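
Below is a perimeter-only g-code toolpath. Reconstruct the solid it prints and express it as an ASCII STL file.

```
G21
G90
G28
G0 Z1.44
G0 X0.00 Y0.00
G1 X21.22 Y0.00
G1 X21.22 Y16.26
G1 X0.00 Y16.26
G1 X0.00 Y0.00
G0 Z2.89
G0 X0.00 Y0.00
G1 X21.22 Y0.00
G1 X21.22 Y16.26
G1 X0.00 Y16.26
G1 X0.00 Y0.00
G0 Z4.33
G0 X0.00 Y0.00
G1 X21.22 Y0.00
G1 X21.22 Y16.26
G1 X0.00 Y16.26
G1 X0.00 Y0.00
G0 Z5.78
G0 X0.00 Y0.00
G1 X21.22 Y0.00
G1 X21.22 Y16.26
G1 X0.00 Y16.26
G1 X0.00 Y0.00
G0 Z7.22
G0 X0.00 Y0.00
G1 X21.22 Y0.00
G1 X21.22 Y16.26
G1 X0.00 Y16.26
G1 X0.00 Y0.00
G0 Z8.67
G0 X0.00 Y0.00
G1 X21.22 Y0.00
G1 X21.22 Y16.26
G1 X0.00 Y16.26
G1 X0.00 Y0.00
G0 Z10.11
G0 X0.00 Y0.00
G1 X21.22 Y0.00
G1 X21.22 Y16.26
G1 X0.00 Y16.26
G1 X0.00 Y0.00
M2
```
solid part
  facet normal 0.0000 0.0000 -1.0000
    outer loop
      vertex 21.22 16.26 0.00
      vertex 21.22 0.00 0.00
      vertex 0.00 0.00 0.00
    endloop
  endfacet
  facet normal 0.0000 0.0000 -1.0000
    outer loop
      vertex 0.00 16.26 0.00
      vertex 21.22 16.26 0.00
      vertex 0.00 0.00 0.00
    endloop
  endfacet
  facet normal 0.0000 0.0000 1.0000
    outer loop
      vertex 0.00 0.00 10.11
      vertex 21.22 0.00 10.11
      vertex 21.22 16.26 10.11
    endloop
  endfacet
  facet normal 0.0000 0.0000 1.0000
    outer loop
      vertex 0.00 0.00 10.11
      vertex 21.22 16.26 10.11
      vertex 0.00 16.26 10.11
    endloop
  endfacet
  facet normal 0.0000 -1.0000 0.0000
    outer loop
      vertex 0.00 0.00 0.00
      vertex 21.22 0.00 0.00
      vertex 21.22 0.00 10.11
    endloop
  endfacet
  facet normal 0.0000 -1.0000 0.0000
    outer loop
      vertex 0.00 0.00 0.00
      vertex 21.22 0.00 10.11
      vertex 0.00 0.00 10.11
    endloop
  endfacet
  facet normal 0.0000 1.0000 0.0000
    outer loop
      vertex 21.22 16.26 10.11
      vertex 21.22 16.26 0.00
      vertex 0.00 16.26 0.00
    endloop
  endfacet
  facet normal 0.0000 1.0000 0.0000
    outer loop
      vertex 0.00 16.26 10.11
      vertex 21.22 16.26 10.11
      vertex 0.00 16.26 0.00
    endloop
  endfacet
  facet normal -1.0000 0.0000 0.0000
    outer loop
      vertex 0.00 16.26 10.11
      vertex 0.00 16.26 0.00
      vertex 0.00 0.00 0.00
    endloop
  endfacet
  facet normal -1.0000 0.0000 0.0000
    outer loop
      vertex 0.00 0.00 10.11
      vertex 0.00 16.26 10.11
      vertex 0.00 0.00 0.00
    endloop
  endfacet
  facet normal 1.0000 0.0000 0.0000
    outer loop
      vertex 21.22 0.00 0.00
      vertex 21.22 16.26 0.00
      vertex 21.22 16.26 10.11
    endloop
  endfacet
  facet normal 1.0000 0.0000 0.0000
    outer loop
      vertex 21.22 0.00 0.00
      vertex 21.22 16.26 10.11
      vertex 21.22 0.00 10.11
    endloop
  endfacet
endsolid part

The G0 Z moves step by Δz≈1.44 mm. Every layer's G1 loop is the same polygon, so the solid is a straight extrusion of it from z=0 to z≈10.1. Closing with flat bottom and top caps and triangulating gives 12 facets — a rectangular box, roughly 21.2 × 16.3 mm footprint and 10.1 mm tall.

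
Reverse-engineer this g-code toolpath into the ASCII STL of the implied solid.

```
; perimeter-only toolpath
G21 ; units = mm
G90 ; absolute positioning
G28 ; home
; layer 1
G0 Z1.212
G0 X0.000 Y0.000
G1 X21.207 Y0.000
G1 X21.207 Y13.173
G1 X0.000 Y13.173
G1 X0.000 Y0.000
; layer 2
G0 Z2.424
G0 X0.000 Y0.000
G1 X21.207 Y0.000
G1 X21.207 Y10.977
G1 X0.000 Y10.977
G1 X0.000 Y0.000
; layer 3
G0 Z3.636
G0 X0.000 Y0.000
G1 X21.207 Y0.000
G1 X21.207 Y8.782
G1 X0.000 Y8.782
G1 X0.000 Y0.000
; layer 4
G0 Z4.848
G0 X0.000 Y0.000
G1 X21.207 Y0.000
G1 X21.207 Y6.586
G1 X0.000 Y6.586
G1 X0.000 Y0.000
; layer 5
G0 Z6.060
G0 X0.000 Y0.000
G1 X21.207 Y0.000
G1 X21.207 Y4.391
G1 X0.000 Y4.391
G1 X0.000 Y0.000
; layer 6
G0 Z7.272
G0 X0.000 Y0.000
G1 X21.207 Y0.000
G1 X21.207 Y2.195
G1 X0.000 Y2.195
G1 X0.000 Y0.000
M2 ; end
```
solid part
  facet normal 0.0000 0.0000 -1.0000
    outer loop
      vertex 21.207 15.368 0.000
      vertex 21.207 0.000 0.000
      vertex 0.000 0.000 0.000
    endloop
  endfacet
  facet normal 0.0000 0.0000 -1.0000
    outer loop
      vertex 0.000 15.368 0.000
      vertex 21.207 15.368 0.000
      vertex 0.000 0.000 0.000
    endloop
  endfacet
  facet normal 0.0000 -1.0000 0.0000
    outer loop
      vertex 0.000 0.000 0.000
      vertex 21.207 0.000 0.000
      vertex 21.207 0.000 8.484
    endloop
  endfacet
  facet normal 0.0000 -1.0000 0.0000
    outer loop
      vertex 0.000 0.000 0.000
      vertex 21.207 0.000 8.484
      vertex 0.000 0.000 8.484
    endloop
  endfacet
  facet normal 0.0000 0.4833 0.8755
    outer loop
      vertex 0.000 0.000 8.484
      vertex 21.207 0.000 8.484
      vertex 21.207 15.368 0.000
    endloop
  endfacet
  facet normal 0.0000 0.4833 0.8755
    outer loop
      vertex 0.000 0.000 8.484
      vertex 21.207 15.368 0.000
      vertex 0.000 15.368 0.000
    endloop
  endfacet
  facet normal -1.0000 0.0000 0.0000
    outer loop
      vertex 0.000 0.000 8.484
      vertex 0.000 15.368 0.000
      vertex 0.000 0.000 0.000
    endloop
  endfacet
  facet normal 1.0000 0.0000 0.0000
    outer loop
      vertex 21.207 0.000 0.000
      vertex 21.207 15.368 0.000
      vertex 21.207 0.000 8.484
    endloop
  endfacet
endsolid part

The G0 Z moves step by Δz≈1.212 mm. The G1 loops shrink linearly with z, so the solid tapers from its base footprint up to z≈8.48. Closing with a flat bottom cap and the tapered top and triangulating gives 8 facets — a wedge (ramp): 21.2 × 15.4 mm base, rising to 8.48 mm along the y=0 edge and sloping linearly to z=0 at y=15.4.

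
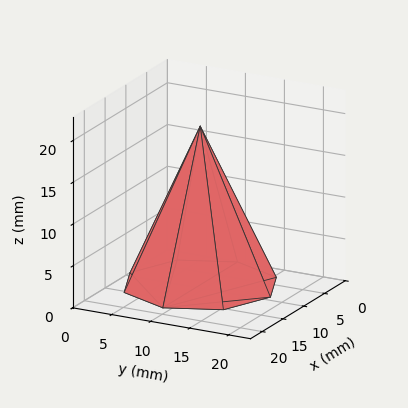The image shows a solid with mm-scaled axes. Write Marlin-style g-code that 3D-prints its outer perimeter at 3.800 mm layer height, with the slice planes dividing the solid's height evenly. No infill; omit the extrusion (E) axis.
Reading the render: the shape is a regular 8-sided pyramid, base circumscribed radius ≈ 9 mm, apex at z ≈ 19 mm (dimensions read to the nearest mm from the axis ticks). For the g-code, the solid's height is divided into equal slices at the stated Δz and each level perimeter traced with G1 moves after a G0 lift.

; perimeter-only toolpath
G21 ; units = mm
G90 ; absolute positioning
G28 ; home
; layer 1
G0 Z3.800
G0 X16.200 Y9.000
G1 X14.091 Y14.091
G1 X9.000 Y16.200
G1 X3.909 Y14.091
G1 X1.800 Y9.000
G1 X3.909 Y3.909
G1 X9.000 Y1.800
G1 X14.091 Y3.909
G1 X16.200 Y9.000
; layer 2
G0 Z7.600
G0 X14.400 Y9.000
G1 X12.818 Y12.818
G1 X9.000 Y14.400
G1 X5.182 Y12.818
G1 X3.600 Y9.000
G1 X5.182 Y5.182
G1 X9.000 Y3.600
G1 X12.818 Y5.182
G1 X14.400 Y9.000
; layer 3
G0 Z11.400
G0 X12.600 Y9.000
G1 X11.546 Y11.546
G1 X9.000 Y12.600
G1 X6.454 Y11.546
G1 X5.400 Y9.000
G1 X6.454 Y6.454
G1 X9.000 Y5.400
G1 X11.546 Y6.454
G1 X12.600 Y9.000
; layer 4
G0 Z15.200
G0 X10.800 Y9.000
G1 X10.273 Y10.273
G1 X9.000 Y10.800
G1 X7.727 Y10.273
G1 X7.200 Y9.000
G1 X7.727 Y7.727
G1 X9.000 Y7.200
G1 X10.273 Y7.727
G1 X10.800 Y9.000
M2 ; end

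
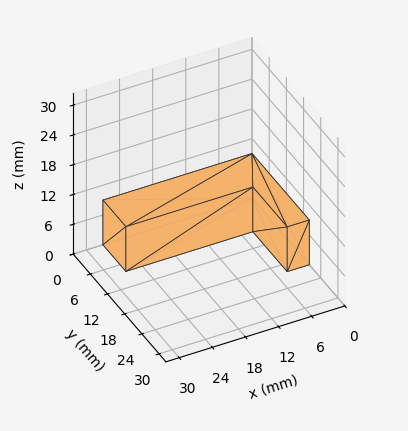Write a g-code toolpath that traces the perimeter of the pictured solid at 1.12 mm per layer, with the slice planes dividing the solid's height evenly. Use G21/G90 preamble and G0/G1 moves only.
Reading the render: the shape is an L-shaped prism: outer 27 × 20 mm, arm thicknesses ≈ 8 mm (horizontal) and 4 mm (vertical), extruded 9 mm in z (dimensions read to the nearest mm from the axis ticks). For the g-code, the solid's height is divided into equal slices at the stated Δz and each level perimeter traced with G1 moves after a G0 lift.

; perimeter-only toolpath
G21 ; units = mm
G90 ; absolute positioning
G28 ; home
; layer 1
G0 Z1.12
G0 X0.00 Y0.00
G1 X27.00 Y0.00
G1 X27.00 Y8.00
G1 X4.00 Y8.00
G1 X4.00 Y20.00
G1 X0.00 Y20.00
G1 X0.00 Y0.00
; layer 2
G0 Z2.25
G0 X0.00 Y0.00
G1 X27.00 Y0.00
G1 X27.00 Y8.00
G1 X4.00 Y8.00
G1 X4.00 Y20.00
G1 X0.00 Y20.00
G1 X0.00 Y0.00
; layer 3
G0 Z3.38
G0 X0.00 Y0.00
G1 X27.00 Y0.00
G1 X27.00 Y8.00
G1 X4.00 Y8.00
G1 X4.00 Y20.00
G1 X0.00 Y20.00
G1 X0.00 Y0.00
; layer 4
G0 Z4.50
G0 X0.00 Y0.00
G1 X27.00 Y0.00
G1 X27.00 Y8.00
G1 X4.00 Y8.00
G1 X4.00 Y20.00
G1 X0.00 Y20.00
G1 X0.00 Y0.00
; layer 5
G0 Z5.62
G0 X0.00 Y0.00
G1 X27.00 Y0.00
G1 X27.00 Y8.00
G1 X4.00 Y8.00
G1 X4.00 Y20.00
G1 X0.00 Y20.00
G1 X0.00 Y0.00
; layer 6
G0 Z6.75
G0 X0.00 Y0.00
G1 X27.00 Y0.00
G1 X27.00 Y8.00
G1 X4.00 Y8.00
G1 X4.00 Y20.00
G1 X0.00 Y20.00
G1 X0.00 Y0.00
; layer 7
G0 Z7.88
G0 X0.00 Y0.00
G1 X27.00 Y0.00
G1 X27.00 Y8.00
G1 X4.00 Y8.00
G1 X4.00 Y20.00
G1 X0.00 Y20.00
G1 X0.00 Y0.00
; layer 8
G0 Z9.00
G0 X0.00 Y0.00
G1 X27.00 Y0.00
G1 X27.00 Y8.00
G1 X4.00 Y8.00
G1 X4.00 Y20.00
G1 X0.00 Y20.00
G1 X0.00 Y0.00
M2 ; end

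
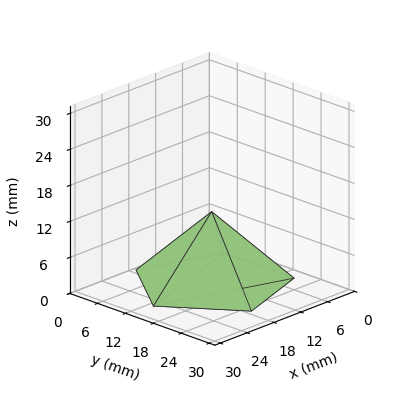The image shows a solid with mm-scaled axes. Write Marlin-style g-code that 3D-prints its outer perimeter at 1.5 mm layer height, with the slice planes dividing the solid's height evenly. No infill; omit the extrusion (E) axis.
Reading the render: the shape is a regular 5-sided pyramid, base circumscribed radius ≈ 13 mm, apex at z ≈ 12 mm (dimensions read to the nearest mm from the axis ticks). For the g-code, the solid's height is divided into equal slices at the stated Δz and each level perimeter traced with G1 moves after a G0 lift.

; perimeter-only toolpath
G21 ; units = mm
G90 ; absolute positioning
G28 ; home
; layer 1
G0 Z1.5
G0 X24.4 Y13.0
G1 X16.5 Y23.8
G1 X3.8 Y19.7
G1 X3.8 Y6.4
G1 X16.5 Y2.1
G1 X24.4 Y13.0
; layer 2
G0 Z3.0
G0 X22.8 Y13.0
G1 X16.0 Y22.3
G1 X5.1 Y18.7
G1 X5.1 Y7.3
G1 X16.0 Y3.7
G1 X22.8 Y13.0
; layer 3
G0 Z4.5
G0 X21.1 Y13.0
G1 X15.5 Y20.8
G1 X6.4 Y17.8
G1 X6.4 Y8.2
G1 X15.5 Y5.2
G1 X21.1 Y13.0
; layer 4
G0 Z6.0
G0 X19.5 Y13.0
G1 X15.0 Y19.2
G1 X7.8 Y16.8
G1 X7.8 Y9.2
G1 X15.0 Y6.8
G1 X19.5 Y13.0
; layer 5
G0 Z7.5
G0 X17.9 Y13.0
G1 X14.5 Y17.6
G1 X9.1 Y15.9
G1 X9.1 Y10.2
G1 X14.5 Y8.3
G1 X17.9 Y13.0
; layer 6
G0 Z9.0
G0 X16.2 Y13.0
G1 X14.0 Y16.1
G1 X10.4 Y14.9
G1 X10.4 Y11.1
G1 X14.0 Y9.9
G1 X16.2 Y13.0
; layer 7
G0 Z10.5
G0 X14.6 Y13.0
G1 X13.5 Y14.6
G1 X11.7 Y13.9
G1 X11.7 Y12.1
G1 X13.5 Y11.4
G1 X14.6 Y13.0
M2 ; end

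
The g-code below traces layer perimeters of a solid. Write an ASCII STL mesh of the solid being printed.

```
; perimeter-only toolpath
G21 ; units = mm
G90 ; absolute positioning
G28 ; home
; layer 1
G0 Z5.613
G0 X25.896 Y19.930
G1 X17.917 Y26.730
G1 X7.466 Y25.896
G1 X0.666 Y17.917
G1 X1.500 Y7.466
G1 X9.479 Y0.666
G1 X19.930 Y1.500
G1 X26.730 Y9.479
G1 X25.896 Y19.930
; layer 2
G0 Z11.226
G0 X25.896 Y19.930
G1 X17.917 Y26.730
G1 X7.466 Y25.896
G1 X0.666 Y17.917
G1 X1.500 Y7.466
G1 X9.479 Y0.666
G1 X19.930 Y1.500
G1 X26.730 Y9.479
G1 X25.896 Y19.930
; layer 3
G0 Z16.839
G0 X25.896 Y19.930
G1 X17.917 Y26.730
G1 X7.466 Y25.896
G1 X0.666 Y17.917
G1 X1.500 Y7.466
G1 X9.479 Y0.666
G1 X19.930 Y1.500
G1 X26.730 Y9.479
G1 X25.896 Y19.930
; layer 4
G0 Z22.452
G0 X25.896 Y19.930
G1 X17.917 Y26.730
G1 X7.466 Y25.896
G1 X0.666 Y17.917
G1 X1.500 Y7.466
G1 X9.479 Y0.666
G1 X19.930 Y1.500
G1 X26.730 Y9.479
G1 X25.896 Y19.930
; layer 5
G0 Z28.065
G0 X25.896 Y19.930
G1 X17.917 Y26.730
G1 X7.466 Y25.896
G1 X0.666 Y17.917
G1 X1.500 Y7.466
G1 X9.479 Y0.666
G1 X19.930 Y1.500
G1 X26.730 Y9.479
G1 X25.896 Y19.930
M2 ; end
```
solid part
  facet normal 0.0000 0.0000 -1.0000
    outer loop
      vertex 7.466 25.896 0.000
      vertex 17.917 26.730 0.000
      vertex 25.896 19.930 0.000
    endloop
  endfacet
  facet normal 0.0000 0.0000 -1.0000
    outer loop
      vertex 0.666 17.917 0.000
      vertex 7.466 25.896 0.000
      vertex 25.896 19.930 0.000
    endloop
  endfacet
  facet normal 0.0000 0.0000 -1.0000
    outer loop
      vertex 1.500 7.466 0.000
      vertex 0.666 17.917 0.000
      vertex 25.896 19.930 0.000
    endloop
  endfacet
  facet normal 0.0000 0.0000 -1.0000
    outer loop
      vertex 9.479 0.666 0.000
      vertex 1.500 7.466 0.000
      vertex 25.896 19.930 0.000
    endloop
  endfacet
  facet normal 0.0000 0.0000 -1.0000
    outer loop
      vertex 19.930 1.500 0.000
      vertex 9.479 0.666 0.000
      vertex 25.896 19.930 0.000
    endloop
  endfacet
  facet normal 0.0000 0.0000 -1.0000
    outer loop
      vertex 26.730 9.479 0.000
      vertex 19.930 1.500 0.000
      vertex 25.896 19.930 0.000
    endloop
  endfacet
  facet normal 0.0000 0.0000 1.0000
    outer loop
      vertex 25.896 19.930 28.065
      vertex 17.917 26.730 28.065
      vertex 7.466 25.896 28.065
    endloop
  endfacet
  facet normal 0.0000 0.0000 1.0000
    outer loop
      vertex 25.896 19.930 28.065
      vertex 7.466 25.896 28.065
      vertex 0.666 17.917 28.065
    endloop
  endfacet
  facet normal 0.0000 0.0000 1.0000
    outer loop
      vertex 25.896 19.930 28.065
      vertex 0.666 17.917 28.065
      vertex 1.500 7.466 28.065
    endloop
  endfacet
  facet normal 0.0000 0.0000 1.0000
    outer loop
      vertex 25.896 19.930 28.065
      vertex 1.500 7.466 28.065
      vertex 9.479 0.666 28.065
    endloop
  endfacet
  facet normal 0.0000 0.0000 1.0000
    outer loop
      vertex 25.896 19.930 28.065
      vertex 9.479 0.666 28.065
      vertex 19.930 1.500 28.065
    endloop
  endfacet
  facet normal 0.0000 0.0000 1.0000
    outer loop
      vertex 25.896 19.930 28.065
      vertex 19.930 1.500 28.065
      vertex 26.730 9.479 28.065
    endloop
  endfacet
  facet normal 0.6486 0.7611 0.0000
    outer loop
      vertex 25.896 19.930 0.000
      vertex 17.917 26.730 0.000
      vertex 17.917 26.730 28.065
    endloop
  endfacet
  facet normal 0.6486 0.7611 0.0000
    outer loop
      vertex 25.896 19.930 0.000
      vertex 17.917 26.730 28.065
      vertex 25.896 19.930 28.065
    endloop
  endfacet
  facet normal -0.0795 0.9968 0.0000
    outer loop
      vertex 17.917 26.730 0.000
      vertex 7.466 25.896 0.000
      vertex 7.466 25.896 28.065
    endloop
  endfacet
  facet normal -0.0795 0.9968 0.0000
    outer loop
      vertex 17.917 26.730 0.000
      vertex 7.466 25.896 28.065
      vertex 17.917 26.730 28.065
    endloop
  endfacet
  facet normal -0.7611 0.6486 0.0000
    outer loop
      vertex 7.466 25.896 0.000
      vertex 0.666 17.917 0.000
      vertex 0.666 17.917 28.065
    endloop
  endfacet
  facet normal -0.7611 0.6486 0.0000
    outer loop
      vertex 7.466 25.896 0.000
      vertex 0.666 17.917 28.065
      vertex 7.466 25.896 28.065
    endloop
  endfacet
  facet normal -0.9968 -0.0795 0.0000
    outer loop
      vertex 0.666 17.917 0.000
      vertex 1.500 7.466 0.000
      vertex 1.500 7.466 28.065
    endloop
  endfacet
  facet normal -0.9968 -0.0795 0.0000
    outer loop
      vertex 0.666 17.917 0.000
      vertex 1.500 7.466 28.065
      vertex 0.666 17.917 28.065
    endloop
  endfacet
  facet normal -0.6486 -0.7611 0.0000
    outer loop
      vertex 1.500 7.466 0.000
      vertex 9.479 0.666 0.000
      vertex 9.479 0.666 28.065
    endloop
  endfacet
  facet normal -0.6486 -0.7611 0.0000
    outer loop
      vertex 1.500 7.466 0.000
      vertex 9.479 0.666 28.065
      vertex 1.500 7.466 28.065
    endloop
  endfacet
  facet normal 0.0795 -0.9968 0.0000
    outer loop
      vertex 9.479 0.666 0.000
      vertex 19.930 1.500 0.000
      vertex 19.930 1.500 28.065
    endloop
  endfacet
  facet normal 0.0795 -0.9968 0.0000
    outer loop
      vertex 9.479 0.666 0.000
      vertex 19.930 1.500 28.065
      vertex 9.479 0.666 28.065
    endloop
  endfacet
  facet normal 0.7611 -0.6486 0.0000
    outer loop
      vertex 19.930 1.500 0.000
      vertex 26.730 9.479 0.000
      vertex 26.730 9.479 28.065
    endloop
  endfacet
  facet normal 0.7611 -0.6486 0.0000
    outer loop
      vertex 19.930 1.500 0.000
      vertex 26.730 9.479 28.065
      vertex 19.930 1.500 28.065
    endloop
  endfacet
  facet normal 0.9968 0.0795 0.0000
    outer loop
      vertex 26.730 9.479 0.000
      vertex 25.896 19.930 0.000
      vertex 25.896 19.930 28.065
    endloop
  endfacet
  facet normal 0.9968 0.0795 0.0000
    outer loop
      vertex 26.730 9.479 0.000
      vertex 25.896 19.930 28.065
      vertex 26.730 9.479 28.065
    endloop
  endfacet
endsolid part

The G0 Z moves step by Δz≈5.613 mm. Every layer's G1 loop is the same polygon, so the solid is a straight extrusion of it from z=0 to z≈28.1. Closing with flat bottom and top caps and triangulating gives 28 facets — a regular 8-sided prism (a cylinder approximated with 8 flat sides), circumscribed radius ≈ 13.7 mm, height ≈ 28.1 mm.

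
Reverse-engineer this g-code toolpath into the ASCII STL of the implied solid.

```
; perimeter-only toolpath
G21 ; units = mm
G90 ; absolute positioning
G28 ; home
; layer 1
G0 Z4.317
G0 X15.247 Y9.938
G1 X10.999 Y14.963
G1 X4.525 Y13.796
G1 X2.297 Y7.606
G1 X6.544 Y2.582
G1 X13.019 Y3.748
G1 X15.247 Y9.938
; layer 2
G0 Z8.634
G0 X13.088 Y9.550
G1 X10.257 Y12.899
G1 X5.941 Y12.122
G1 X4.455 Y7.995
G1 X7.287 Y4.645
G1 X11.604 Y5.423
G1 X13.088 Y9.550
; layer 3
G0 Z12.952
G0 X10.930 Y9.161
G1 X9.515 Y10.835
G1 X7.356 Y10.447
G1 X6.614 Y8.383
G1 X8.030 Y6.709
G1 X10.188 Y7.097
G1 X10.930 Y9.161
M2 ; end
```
solid part
  facet normal 0.0000 0.0000 -1.0000
    outer loop
      vertex 3.109 15.471 0.000
      vertex 11.742 17.026 0.000
      vertex 17.405 10.327 0.000
    endloop
  endfacet
  facet normal 0.0000 0.0000 -1.0000
    outer loop
      vertex 0.139 7.217 0.000
      vertex 3.109 15.471 0.000
      vertex 17.405 10.327 0.000
    endloop
  endfacet
  facet normal 0.0000 0.0000 -1.0000
    outer loop
      vertex 5.802 0.518 0.000
      vertex 0.139 7.217 0.000
      vertex 17.405 10.327 0.000
    endloop
  endfacet
  facet normal 0.0000 0.0000 -1.0000
    outer loop
      vertex 14.435 2.073 0.000
      vertex 5.802 0.518 0.000
      vertex 17.405 10.327 0.000
    endloop
  endfacet
  facet normal 0.6990 0.5909 0.4027
    outer loop
      vertex 17.405 10.327 0.000
      vertex 11.742 17.026 0.000
      vertex 8.772 8.772 17.269
    endloop
  endfacet
  facet normal -0.1623 0.9008 0.4027
    outer loop
      vertex 11.742 17.026 0.000
      vertex 3.109 15.471 0.000
      vertex 8.772 8.772 17.269
    endloop
  endfacet
  facet normal -0.8613 0.3099 0.4027
    outer loop
      vertex 3.109 15.471 0.000
      vertex 0.139 7.217 0.000
      vertex 8.772 8.772 17.269
    endloop
  endfacet
  facet normal -0.6990 -0.5909 0.4027
    outer loop
      vertex 0.139 7.217 0.000
      vertex 5.802 0.518 0.000
      vertex 8.772 8.772 17.269
    endloop
  endfacet
  facet normal 0.1623 -0.9008 0.4027
    outer loop
      vertex 5.802 0.518 0.000
      vertex 14.435 2.073 0.000
      vertex 8.772 8.772 17.269
    endloop
  endfacet
  facet normal 0.8613 -0.3099 0.4027
    outer loop
      vertex 14.435 2.073 0.000
      vertex 17.405 10.327 0.000
      vertex 8.772 8.772 17.269
    endloop
  endfacet
endsolid part

The G0 Z moves step by Δz≈4.317 mm. The G1 loops shrink linearly with z, so the solid tapers from its base footprint up to z≈17.3. Closing with a flat bottom cap and the tapered top and triangulating gives 10 facets — a regular 6-sided pyramid, base circumscribed radius ≈ 8.77 mm, apex at z ≈ 17.3 mm.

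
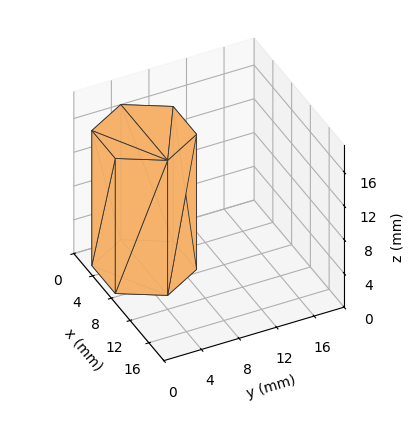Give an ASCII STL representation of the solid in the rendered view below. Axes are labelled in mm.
Reading the render: the shape is a regular 6-sided prism (a cylinder approximated with 6 flat sides), circumscribed radius ≈ 5 mm, height ≈ 16 mm (dimensions read to the nearest mm from the axis ticks). For the STL, each face is triangulated and given an outward normal.

solid part
  facet normal 0.0000 0.0000 -1.0000
    outer loop
      vertex 2.500 9.330 0.000
      vertex 7.500 9.330 0.000
      vertex 10.000 5.000 0.000
    endloop
  endfacet
  facet normal 0.0000 0.0000 -1.0000
    outer loop
      vertex 0.000 5.000 0.000
      vertex 2.500 9.330 0.000
      vertex 10.000 5.000 0.000
    endloop
  endfacet
  facet normal 0.0000 0.0000 -1.0000
    outer loop
      vertex 2.500 0.670 0.000
      vertex 0.000 5.000 0.000
      vertex 10.000 5.000 0.000
    endloop
  endfacet
  facet normal 0.0000 0.0000 -1.0000
    outer loop
      vertex 7.500 0.670 0.000
      vertex 2.500 0.670 0.000
      vertex 10.000 5.000 0.000
    endloop
  endfacet
  facet normal 0.0000 0.0000 1.0000
    outer loop
      vertex 10.000 5.000 16.000
      vertex 7.500 9.330 16.000
      vertex 2.500 9.330 16.000
    endloop
  endfacet
  facet normal 0.0000 0.0000 1.0000
    outer loop
      vertex 10.000 5.000 16.000
      vertex 2.500 9.330 16.000
      vertex 0.000 5.000 16.000
    endloop
  endfacet
  facet normal 0.0000 0.0000 1.0000
    outer loop
      vertex 10.000 5.000 16.000
      vertex 0.000 5.000 16.000
      vertex 2.500 0.670 16.000
    endloop
  endfacet
  facet normal 0.0000 0.0000 1.0000
    outer loop
      vertex 10.000 5.000 16.000
      vertex 2.500 0.670 16.000
      vertex 7.500 0.670 16.000
    endloop
  endfacet
  facet normal 0.8660 0.5000 0.0000
    outer loop
      vertex 10.000 5.000 0.000
      vertex 7.500 9.330 0.000
      vertex 7.500 9.330 16.000
    endloop
  endfacet
  facet normal 0.8660 0.5000 0.0000
    outer loop
      vertex 10.000 5.000 0.000
      vertex 7.500 9.330 16.000
      vertex 10.000 5.000 16.000
    endloop
  endfacet
  facet normal 0.0000 1.0000 0.0000
    outer loop
      vertex 7.500 9.330 0.000
      vertex 2.500 9.330 0.000
      vertex 2.500 9.330 16.000
    endloop
  endfacet
  facet normal 0.0000 1.0000 0.0000
    outer loop
      vertex 7.500 9.330 0.000
      vertex 2.500 9.330 16.000
      vertex 7.500 9.330 16.000
    endloop
  endfacet
  facet normal -0.8660 0.5000 0.0000
    outer loop
      vertex 2.500 9.330 0.000
      vertex 0.000 5.000 0.000
      vertex 0.000 5.000 16.000
    endloop
  endfacet
  facet normal -0.8660 0.5000 0.0000
    outer loop
      vertex 2.500 9.330 0.000
      vertex 0.000 5.000 16.000
      vertex 2.500 9.330 16.000
    endloop
  endfacet
  facet normal -0.8660 -0.5000 0.0000
    outer loop
      vertex 0.000 5.000 0.000
      vertex 2.500 0.670 0.000
      vertex 2.500 0.670 16.000
    endloop
  endfacet
  facet normal -0.8660 -0.5000 0.0000
    outer loop
      vertex 0.000 5.000 0.000
      vertex 2.500 0.670 16.000
      vertex 0.000 5.000 16.000
    endloop
  endfacet
  facet normal 0.0000 -1.0000 0.0000
    outer loop
      vertex 2.500 0.670 0.000
      vertex 7.500 0.670 0.000
      vertex 7.500 0.670 16.000
    endloop
  endfacet
  facet normal 0.0000 -1.0000 0.0000
    outer loop
      vertex 2.500 0.670 0.000
      vertex 7.500 0.670 16.000
      vertex 2.500 0.670 16.000
    endloop
  endfacet
  facet normal 0.8660 -0.5000 0.0000
    outer loop
      vertex 7.500 0.670 0.000
      vertex 10.000 5.000 0.000
      vertex 10.000 5.000 16.000
    endloop
  endfacet
  facet normal 0.8660 -0.5000 0.0000
    outer loop
      vertex 7.500 0.670 0.000
      vertex 10.000 5.000 16.000
      vertex 7.500 0.670 16.000
    endloop
  endfacet
endsolid part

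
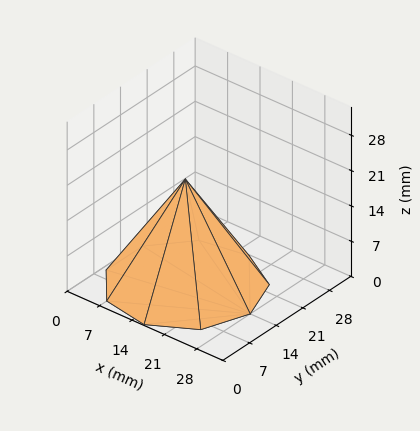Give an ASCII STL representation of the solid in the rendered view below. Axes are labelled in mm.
Reading the render: the shape is a regular 9-sided pyramid, base circumscribed radius ≈ 14 mm, apex at z ≈ 21 mm (dimensions read to the nearest mm from the axis ticks). For the STL, each face is triangulated and given an outward normal.

solid part
  facet normal 0.0000 0.0000 -1.0000
    outer loop
      vertex 16.431 27.787 0.000
      vertex 24.725 22.999 0.000
      vertex 28.000 14.000 0.000
    endloop
  endfacet
  facet normal 0.0000 0.0000 -1.0000
    outer loop
      vertex 7.000 26.124 0.000
      vertex 16.431 27.787 0.000
      vertex 28.000 14.000 0.000
    endloop
  endfacet
  facet normal 0.0000 0.0000 -1.0000
    outer loop
      vertex 0.844 18.788 0.000
      vertex 7.000 26.124 0.000
      vertex 28.000 14.000 0.000
    endloop
  endfacet
  facet normal 0.0000 0.0000 -1.0000
    outer loop
      vertex 0.844 9.212 0.000
      vertex 0.844 18.788 0.000
      vertex 28.000 14.000 0.000
    endloop
  endfacet
  facet normal 0.0000 0.0000 -1.0000
    outer loop
      vertex 7.000 1.876 0.000
      vertex 0.844 9.212 0.000
      vertex 28.000 14.000 0.000
    endloop
  endfacet
  facet normal 0.0000 0.0000 -1.0000
    outer loop
      vertex 16.431 0.213 0.000
      vertex 7.000 1.876 0.000
      vertex 28.000 14.000 0.000
    endloop
  endfacet
  facet normal 0.0000 0.0000 -1.0000
    outer loop
      vertex 24.725 5.001 0.000
      vertex 16.431 0.213 0.000
      vertex 28.000 14.000 0.000
    endloop
  endfacet
  facet normal 0.7963 0.2898 0.5309
    outer loop
      vertex 28.000 14.000 0.000
      vertex 24.725 22.999 0.000
      vertex 14.000 14.000 21.000
    endloop
  endfacet
  facet normal 0.4237 0.7339 0.5309
    outer loop
      vertex 24.725 22.999 0.000
      vertex 16.431 27.787 0.000
      vertex 14.000 14.000 21.000
    endloop
  endfacet
  facet normal -0.1472 0.8346 0.5309
    outer loop
      vertex 16.431 27.787 0.000
      vertex 7.000 26.124 0.000
      vertex 14.000 14.000 21.000
    endloop
  endfacet
  facet normal -0.6492 0.5447 0.5309
    outer loop
      vertex 7.000 26.124 0.000
      vertex 0.844 18.788 0.000
      vertex 14.000 14.000 21.000
    endloop
  endfacet
  facet normal -0.8474 0.0000 0.5309
    outer loop
      vertex 0.844 18.788 0.000
      vertex 0.844 9.212 0.000
      vertex 14.000 14.000 21.000
    endloop
  endfacet
  facet normal -0.6492 -0.5447 0.5309
    outer loop
      vertex 0.844 9.212 0.000
      vertex 7.000 1.876 0.000
      vertex 14.000 14.000 21.000
    endloop
  endfacet
  facet normal -0.1472 -0.8346 0.5309
    outer loop
      vertex 7.000 1.876 0.000
      vertex 16.431 0.213 0.000
      vertex 14.000 14.000 21.000
    endloop
  endfacet
  facet normal 0.4237 -0.7339 0.5309
    outer loop
      vertex 16.431 0.213 0.000
      vertex 24.725 5.001 0.000
      vertex 14.000 14.000 21.000
    endloop
  endfacet
  facet normal 0.7963 -0.2898 0.5309
    outer loop
      vertex 24.725 5.001 0.000
      vertex 28.000 14.000 0.000
      vertex 14.000 14.000 21.000
    endloop
  endfacet
endsolid part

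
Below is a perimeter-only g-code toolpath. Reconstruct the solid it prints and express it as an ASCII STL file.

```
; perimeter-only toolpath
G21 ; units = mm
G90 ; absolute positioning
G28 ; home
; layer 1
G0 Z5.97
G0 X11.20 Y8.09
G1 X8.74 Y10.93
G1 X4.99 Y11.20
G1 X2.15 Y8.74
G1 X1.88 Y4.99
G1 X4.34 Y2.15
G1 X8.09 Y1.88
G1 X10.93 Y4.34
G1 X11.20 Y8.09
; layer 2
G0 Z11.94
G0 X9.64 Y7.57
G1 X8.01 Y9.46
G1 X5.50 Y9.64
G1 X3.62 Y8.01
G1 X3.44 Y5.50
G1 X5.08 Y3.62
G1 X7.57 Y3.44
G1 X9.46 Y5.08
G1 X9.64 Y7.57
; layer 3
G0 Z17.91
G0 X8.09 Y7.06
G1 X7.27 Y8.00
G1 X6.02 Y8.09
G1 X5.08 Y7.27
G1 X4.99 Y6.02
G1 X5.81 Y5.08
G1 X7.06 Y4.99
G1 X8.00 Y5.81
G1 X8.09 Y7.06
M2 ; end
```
solid part
  facet normal 0.0000 0.0000 -1.0000
    outer loop
      vertex 4.47 12.75 0.00
      vertex 9.47 12.39 0.00
      vertex 12.75 8.61 0.00
    endloop
  endfacet
  facet normal 0.0000 0.0000 -1.0000
    outer loop
      vertex 0.69 9.47 0.00
      vertex 4.47 12.75 0.00
      vertex 12.75 8.61 0.00
    endloop
  endfacet
  facet normal 0.0000 0.0000 -1.0000
    outer loop
      vertex 0.33 4.47 0.00
      vertex 0.69 9.47 0.00
      vertex 12.75 8.61 0.00
    endloop
  endfacet
  facet normal 0.0000 0.0000 -1.0000
    outer loop
      vertex 3.61 0.69 0.00
      vertex 0.33 4.47 0.00
      vertex 12.75 8.61 0.00
    endloop
  endfacet
  facet normal 0.0000 0.0000 -1.0000
    outer loop
      vertex 8.61 0.33 0.00
      vertex 3.61 0.69 0.00
      vertex 12.75 8.61 0.00
    endloop
  endfacet
  facet normal 0.0000 0.0000 -1.0000
    outer loop
      vertex 12.39 3.61 0.00
      vertex 8.61 0.33 0.00
      vertex 12.75 8.61 0.00
    endloop
  endfacet
  facet normal 0.7322 0.6353 0.2455
    outer loop
      vertex 12.75 8.61 0.00
      vertex 9.47 12.39 0.00
      vertex 6.54 6.54 23.88
    endloop
  endfacet
  facet normal 0.0696 0.9669 0.2454
    outer loop
      vertex 9.47 12.39 0.00
      vertex 4.47 12.75 0.00
      vertex 6.54 6.54 23.88
    endloop
  endfacet
  facet normal -0.6353 0.7322 0.2455
    outer loop
      vertex 4.47 12.75 0.00
      vertex 0.69 9.47 0.00
      vertex 6.54 6.54 23.88
    endloop
  endfacet
  facet normal -0.9669 0.0696 0.2454
    outer loop
      vertex 0.69 9.47 0.00
      vertex 0.33 4.47 0.00
      vertex 6.54 6.54 23.88
    endloop
  endfacet
  facet normal -0.7322 -0.6353 0.2455
    outer loop
      vertex 0.33 4.47 0.00
      vertex 3.61 0.69 0.00
      vertex 6.54 6.54 23.88
    endloop
  endfacet
  facet normal -0.0696 -0.9669 0.2454
    outer loop
      vertex 3.61 0.69 0.00
      vertex 8.61 0.33 0.00
      vertex 6.54 6.54 23.88
    endloop
  endfacet
  facet normal 0.6353 -0.7322 0.2455
    outer loop
      vertex 8.61 0.33 0.00
      vertex 12.39 3.61 0.00
      vertex 6.54 6.54 23.88
    endloop
  endfacet
  facet normal 0.9669 -0.0696 0.2454
    outer loop
      vertex 12.39 3.61 0.00
      vertex 12.75 8.61 0.00
      vertex 6.54 6.54 23.88
    endloop
  endfacet
endsolid part

The G0 Z moves step by Δz≈5.97 mm. The G1 loops shrink linearly with z, so the solid tapers from its base footprint up to z≈23.9. Closing with a flat bottom cap and the tapered top and triangulating gives 14 facets — a regular 8-sided pyramid, base circumscribed radius ≈ 6.54 mm, apex at z ≈ 23.9 mm.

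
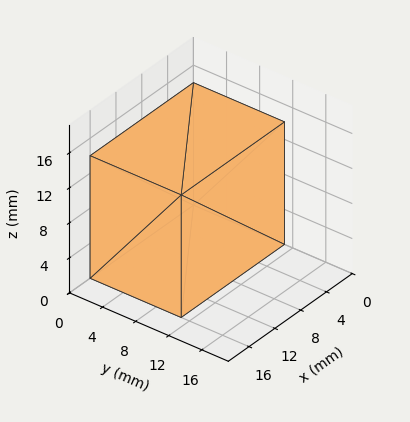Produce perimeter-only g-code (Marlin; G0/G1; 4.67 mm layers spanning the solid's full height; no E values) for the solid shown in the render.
Reading the render: the shape is a rectangular box, roughly 16 × 11 mm footprint and 14 mm tall (dimensions read to the nearest mm from the axis ticks). For the g-code, the solid's height is divided into equal slices at the stated Δz and each level perimeter traced with G1 moves after a G0 lift.

; perimeter-only toolpath
G21 ; units = mm
G90 ; absolute positioning
G28 ; home
; layer 1
G0 Z4.67
G0 X0.00 Y0.00
G1 X16.00 Y0.00
G1 X16.00 Y11.00
G1 X0.00 Y11.00
G1 X0.00 Y0.00
; layer 2
G0 Z9.33
G0 X0.00 Y0.00
G1 X16.00 Y0.00
G1 X16.00 Y11.00
G1 X0.00 Y11.00
G1 X0.00 Y0.00
; layer 3
G0 Z14.00
G0 X0.00 Y0.00
G1 X16.00 Y0.00
G1 X16.00 Y11.00
G1 X0.00 Y11.00
G1 X0.00 Y0.00
M2 ; end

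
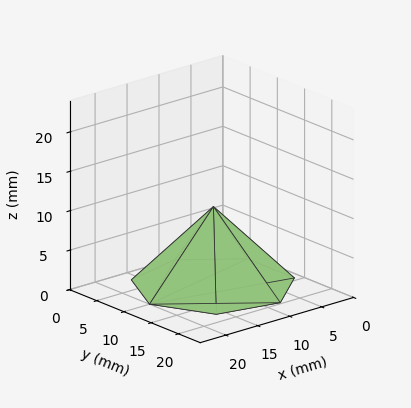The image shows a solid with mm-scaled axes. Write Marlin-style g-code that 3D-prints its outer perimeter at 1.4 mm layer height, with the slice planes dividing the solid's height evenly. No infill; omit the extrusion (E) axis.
Reading the render: the shape is a regular 7-sided pyramid, base circumscribed radius ≈ 10 mm, apex at z ≈ 10 mm (dimensions read to the nearest mm from the axis ticks). For the g-code, the solid's height is divided into equal slices at the stated Δz and each level perimeter traced with G1 moves after a G0 lift.

; perimeter-only toolpath
G21 ; units = mm
G90 ; absolute positioning
G28 ; home
; layer 1
G0 Z1.4
G0 X18.6 Y10.0
G1 X15.3 Y16.7
G1 X8.1 Y18.3
G1 X2.3 Y13.7
G1 X2.3 Y6.3
G1 X8.1 Y1.7
G1 X15.3 Y3.3
G1 X18.6 Y10.0
; layer 2
G0 Z2.9
G0 X17.1 Y10.0
G1 X14.4 Y15.6
G1 X8.4 Y16.9
G1 X3.6 Y13.1
G1 X3.6 Y6.9
G1 X8.4 Y3.1
G1 X14.4 Y4.4
G1 X17.1 Y10.0
; layer 3
G0 Z4.3
G0 X15.7 Y10.0
G1 X13.5 Y14.5
G1 X8.7 Y15.5
G1 X4.9 Y12.5
G1 X4.9 Y7.5
G1 X8.7 Y4.5
G1 X13.5 Y5.5
G1 X15.7 Y10.0
; layer 4
G0 Z5.7
G0 X14.3 Y10.0
G1 X12.7 Y13.3
G1 X9.1 Y14.2
G1 X6.1 Y11.8
G1 X6.1 Y8.2
G1 X9.1 Y5.8
G1 X12.7 Y6.7
G1 X14.3 Y10.0
; layer 5
G0 Z7.1
G0 X12.9 Y10.0
G1 X11.8 Y12.2
G1 X9.4 Y12.8
G1 X7.4 Y11.2
G1 X7.4 Y8.8
G1 X9.4 Y7.2
G1 X11.8 Y7.8
G1 X12.9 Y10.0
; layer 6
G0 Z8.6
G0 X11.4 Y10.0
G1 X10.9 Y11.1
G1 X9.7 Y11.4
G1 X8.7 Y10.6
G1 X8.7 Y9.4
G1 X9.7 Y8.6
G1 X10.9 Y8.9
G1 X11.4 Y10.0
M2 ; end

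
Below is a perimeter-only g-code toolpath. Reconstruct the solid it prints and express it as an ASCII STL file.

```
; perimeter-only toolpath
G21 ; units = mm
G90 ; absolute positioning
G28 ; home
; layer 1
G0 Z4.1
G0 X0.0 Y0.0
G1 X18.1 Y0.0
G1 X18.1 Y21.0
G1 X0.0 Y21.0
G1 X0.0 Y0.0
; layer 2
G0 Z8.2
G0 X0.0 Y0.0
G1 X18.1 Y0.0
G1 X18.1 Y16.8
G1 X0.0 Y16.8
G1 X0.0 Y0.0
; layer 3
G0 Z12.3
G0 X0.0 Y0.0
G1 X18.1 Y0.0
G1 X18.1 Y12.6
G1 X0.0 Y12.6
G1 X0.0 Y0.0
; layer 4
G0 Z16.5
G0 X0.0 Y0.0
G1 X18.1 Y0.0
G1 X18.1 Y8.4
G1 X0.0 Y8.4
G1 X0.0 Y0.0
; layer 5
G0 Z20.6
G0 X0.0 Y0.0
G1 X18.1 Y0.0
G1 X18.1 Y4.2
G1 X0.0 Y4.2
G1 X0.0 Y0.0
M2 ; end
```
solid part
  facet normal 0.0000 0.0000 -1.0000
    outer loop
      vertex 18.1 25.2 0.0
      vertex 18.1 0.0 0.0
      vertex 0.0 0.0 0.0
    endloop
  endfacet
  facet normal 0.0000 0.0000 -1.0000
    outer loop
      vertex 0.0 25.2 0.0
      vertex 18.1 25.2 0.0
      vertex 0.0 0.0 0.0
    endloop
  endfacet
  facet normal 0.0000 -1.0000 0.0000
    outer loop
      vertex 0.0 0.0 0.0
      vertex 18.1 0.0 0.0
      vertex 18.1 0.0 24.7
    endloop
  endfacet
  facet normal 0.0000 -1.0000 0.0000
    outer loop
      vertex 0.0 0.0 0.0
      vertex 18.1 0.0 24.7
      vertex 0.0 0.0 24.7
    endloop
  endfacet
  facet normal 0.0000 0.7000 0.7142
    outer loop
      vertex 0.0 0.0 24.7
      vertex 18.1 0.0 24.7
      vertex 18.1 25.2 0.0
    endloop
  endfacet
  facet normal 0.0000 0.7000 0.7142
    outer loop
      vertex 0.0 0.0 24.7
      vertex 18.1 25.2 0.0
      vertex 0.0 25.2 0.0
    endloop
  endfacet
  facet normal -1.0000 0.0000 0.0000
    outer loop
      vertex 0.0 0.0 24.7
      vertex 0.0 25.2 0.0
      vertex 0.0 0.0 0.0
    endloop
  endfacet
  facet normal 1.0000 0.0000 0.0000
    outer loop
      vertex 18.1 0.0 0.0
      vertex 18.1 25.2 0.0
      vertex 18.1 0.0 24.7
    endloop
  endfacet
endsolid part

The G0 Z moves step by Δz≈4.1 mm. The G1 loops shrink linearly with z, so the solid tapers from its base footprint up to z≈24.7. Closing with a flat bottom cap and the tapered top and triangulating gives 8 facets — a wedge (ramp): 18.1 × 25.2 mm base, rising to 24.7 mm along the y=0 edge and sloping linearly to z=0 at y=25.2.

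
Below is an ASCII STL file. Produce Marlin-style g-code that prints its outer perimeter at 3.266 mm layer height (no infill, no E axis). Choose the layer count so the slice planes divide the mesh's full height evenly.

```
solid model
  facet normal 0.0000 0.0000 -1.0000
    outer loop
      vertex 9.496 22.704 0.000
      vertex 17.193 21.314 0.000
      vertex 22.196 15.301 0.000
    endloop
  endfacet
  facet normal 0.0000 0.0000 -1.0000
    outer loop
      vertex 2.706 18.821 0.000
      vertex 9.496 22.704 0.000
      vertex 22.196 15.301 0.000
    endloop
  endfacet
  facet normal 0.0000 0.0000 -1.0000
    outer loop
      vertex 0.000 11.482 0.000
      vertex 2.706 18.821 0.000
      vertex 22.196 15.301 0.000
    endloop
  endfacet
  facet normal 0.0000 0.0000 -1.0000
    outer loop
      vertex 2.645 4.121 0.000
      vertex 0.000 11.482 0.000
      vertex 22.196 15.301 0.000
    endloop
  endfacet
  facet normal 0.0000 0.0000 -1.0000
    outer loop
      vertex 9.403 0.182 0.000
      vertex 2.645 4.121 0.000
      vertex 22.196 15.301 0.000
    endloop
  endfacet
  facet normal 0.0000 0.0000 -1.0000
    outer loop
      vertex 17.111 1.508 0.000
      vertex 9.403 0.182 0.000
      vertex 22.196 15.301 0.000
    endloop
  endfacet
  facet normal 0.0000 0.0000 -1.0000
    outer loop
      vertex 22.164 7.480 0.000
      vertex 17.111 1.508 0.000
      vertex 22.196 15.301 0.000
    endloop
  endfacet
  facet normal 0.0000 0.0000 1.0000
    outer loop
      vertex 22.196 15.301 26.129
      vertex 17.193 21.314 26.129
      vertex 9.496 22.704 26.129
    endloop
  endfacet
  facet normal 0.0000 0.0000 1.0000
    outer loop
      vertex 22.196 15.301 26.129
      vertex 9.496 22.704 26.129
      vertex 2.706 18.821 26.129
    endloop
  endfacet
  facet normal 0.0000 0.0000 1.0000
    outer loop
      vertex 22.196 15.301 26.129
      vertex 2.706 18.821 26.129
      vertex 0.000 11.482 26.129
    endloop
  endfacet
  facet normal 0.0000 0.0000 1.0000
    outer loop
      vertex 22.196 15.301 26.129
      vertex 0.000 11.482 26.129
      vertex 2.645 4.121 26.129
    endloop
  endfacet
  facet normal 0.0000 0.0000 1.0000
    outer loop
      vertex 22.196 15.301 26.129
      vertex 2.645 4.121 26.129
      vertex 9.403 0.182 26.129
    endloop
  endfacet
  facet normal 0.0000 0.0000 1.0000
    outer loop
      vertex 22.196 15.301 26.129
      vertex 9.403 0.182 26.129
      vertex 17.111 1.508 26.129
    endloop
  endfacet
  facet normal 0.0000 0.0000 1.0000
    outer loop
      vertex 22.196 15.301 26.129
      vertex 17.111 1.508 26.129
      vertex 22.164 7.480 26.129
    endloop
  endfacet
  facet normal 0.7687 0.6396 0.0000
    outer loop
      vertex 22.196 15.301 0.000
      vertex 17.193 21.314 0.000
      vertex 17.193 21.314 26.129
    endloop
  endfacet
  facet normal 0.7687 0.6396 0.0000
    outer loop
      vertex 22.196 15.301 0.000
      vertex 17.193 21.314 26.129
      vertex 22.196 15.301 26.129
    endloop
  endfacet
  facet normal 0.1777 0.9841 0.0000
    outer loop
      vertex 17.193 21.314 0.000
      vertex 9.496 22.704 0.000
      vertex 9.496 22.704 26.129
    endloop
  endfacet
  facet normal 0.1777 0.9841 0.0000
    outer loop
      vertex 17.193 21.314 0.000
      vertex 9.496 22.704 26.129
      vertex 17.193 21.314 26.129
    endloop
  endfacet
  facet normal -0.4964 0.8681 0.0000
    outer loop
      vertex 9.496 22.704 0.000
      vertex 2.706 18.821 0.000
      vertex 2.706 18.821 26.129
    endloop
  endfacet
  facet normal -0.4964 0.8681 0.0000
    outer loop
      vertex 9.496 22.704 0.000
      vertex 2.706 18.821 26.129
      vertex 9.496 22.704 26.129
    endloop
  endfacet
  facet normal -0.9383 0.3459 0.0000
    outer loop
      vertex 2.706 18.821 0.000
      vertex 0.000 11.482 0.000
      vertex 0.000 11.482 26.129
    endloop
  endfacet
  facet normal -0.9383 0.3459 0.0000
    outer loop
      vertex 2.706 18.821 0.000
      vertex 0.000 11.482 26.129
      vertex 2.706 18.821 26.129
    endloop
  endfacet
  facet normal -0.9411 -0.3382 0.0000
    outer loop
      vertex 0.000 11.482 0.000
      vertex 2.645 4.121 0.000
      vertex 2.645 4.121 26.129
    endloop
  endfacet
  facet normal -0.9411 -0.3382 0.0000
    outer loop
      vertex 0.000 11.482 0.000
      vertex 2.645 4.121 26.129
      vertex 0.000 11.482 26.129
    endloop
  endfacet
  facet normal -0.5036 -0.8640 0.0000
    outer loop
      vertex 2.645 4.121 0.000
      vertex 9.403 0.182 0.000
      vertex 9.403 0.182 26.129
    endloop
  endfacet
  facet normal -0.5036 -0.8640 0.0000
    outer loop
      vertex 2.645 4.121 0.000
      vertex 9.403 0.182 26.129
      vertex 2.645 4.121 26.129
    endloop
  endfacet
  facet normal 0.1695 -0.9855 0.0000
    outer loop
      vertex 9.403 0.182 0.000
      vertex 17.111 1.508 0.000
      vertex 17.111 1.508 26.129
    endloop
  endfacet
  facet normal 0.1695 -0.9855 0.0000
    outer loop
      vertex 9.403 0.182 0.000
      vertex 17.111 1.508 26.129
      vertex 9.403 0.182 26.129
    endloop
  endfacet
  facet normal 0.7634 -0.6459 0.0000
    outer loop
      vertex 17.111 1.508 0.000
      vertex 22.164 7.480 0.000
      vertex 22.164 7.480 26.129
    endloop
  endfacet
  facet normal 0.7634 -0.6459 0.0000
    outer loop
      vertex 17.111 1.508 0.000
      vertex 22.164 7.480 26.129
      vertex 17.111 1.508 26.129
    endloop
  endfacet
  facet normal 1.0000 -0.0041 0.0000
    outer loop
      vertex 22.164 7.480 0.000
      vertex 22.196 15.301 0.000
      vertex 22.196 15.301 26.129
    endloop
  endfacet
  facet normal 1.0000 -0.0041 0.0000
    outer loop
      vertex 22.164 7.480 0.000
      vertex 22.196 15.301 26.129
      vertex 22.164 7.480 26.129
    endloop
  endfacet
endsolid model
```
; perimeter-only toolpath
G21 ; units = mm
G90 ; absolute positioning
G28 ; home
; layer 1
G0 Z3.266
G0 X22.196 Y15.301
G1 X17.193 Y21.314
G1 X9.496 Y22.704
G1 X2.706 Y18.821
G1 X0.000 Y11.482
G1 X2.645 Y4.121
G1 X9.403 Y0.182
G1 X17.111 Y1.508
G1 X22.164 Y7.480
G1 X22.196 Y15.301
; layer 2
G0 Z6.532
G0 X22.196 Y15.301
G1 X17.193 Y21.314
G1 X9.496 Y22.704
G1 X2.706 Y18.821
G1 X0.000 Y11.482
G1 X2.645 Y4.121
G1 X9.403 Y0.182
G1 X17.111 Y1.508
G1 X22.164 Y7.480
G1 X22.196 Y15.301
; layer 3
G0 Z9.798
G0 X22.196 Y15.301
G1 X17.193 Y21.314
G1 X9.496 Y22.704
G1 X2.706 Y18.821
G1 X0.000 Y11.482
G1 X2.645 Y4.121
G1 X9.403 Y0.182
G1 X17.111 Y1.508
G1 X22.164 Y7.480
G1 X22.196 Y15.301
; layer 4
G0 Z13.065
G0 X22.196 Y15.301
G1 X17.193 Y21.314
G1 X9.496 Y22.704
G1 X2.706 Y18.821
G1 X0.000 Y11.482
G1 X2.645 Y4.121
G1 X9.403 Y0.182
G1 X17.111 Y1.508
G1 X22.164 Y7.480
G1 X22.196 Y15.301
; layer 5
G0 Z16.331
G0 X22.196 Y15.301
G1 X17.193 Y21.314
G1 X9.496 Y22.704
G1 X2.706 Y18.821
G1 X0.000 Y11.482
G1 X2.645 Y4.121
G1 X9.403 Y0.182
G1 X17.111 Y1.508
G1 X22.164 Y7.480
G1 X22.196 Y15.301
; layer 6
G0 Z19.597
G0 X22.196 Y15.301
G1 X17.193 Y21.314
G1 X9.496 Y22.704
G1 X2.706 Y18.821
G1 X0.000 Y11.482
G1 X2.645 Y4.121
G1 X9.403 Y0.182
G1 X17.111 Y1.508
G1 X22.164 Y7.480
G1 X22.196 Y15.301
; layer 7
G0 Z22.863
G0 X22.196 Y15.301
G1 X17.193 Y21.314
G1 X9.496 Y22.704
G1 X2.706 Y18.821
G1 X0.000 Y11.482
G1 X2.645 Y4.121
G1 X9.403 Y0.182
G1 X17.111 Y1.508
G1 X22.164 Y7.480
G1 X22.196 Y15.301
; layer 8
G0 Z26.129
G0 X22.196 Y15.301
G1 X17.193 Y21.314
G1 X9.496 Y22.704
G1 X2.706 Y18.821
G1 X0.000 Y11.482
G1 X2.645 Y4.121
G1 X9.403 Y0.182
G1 X17.111 Y1.508
G1 X22.164 Y7.480
G1 X22.196 Y15.301
M2 ; end

The solid is a regular 9-sided prism (a cylinder approximated with 9 flat sides), circumscribed radius ≈ 11.4 mm, height ≈ 26.1 mm. Slicing at Δz = 3.266 mm — 8 equal slices spanning the solid's height, so layer i sits at z = i·h/8 — gives 8 non-empty perimeters. Each is a 9-segment closed polygon; G0 lifts to the layer z and rapids to the start vertex, then G1 traces the edges.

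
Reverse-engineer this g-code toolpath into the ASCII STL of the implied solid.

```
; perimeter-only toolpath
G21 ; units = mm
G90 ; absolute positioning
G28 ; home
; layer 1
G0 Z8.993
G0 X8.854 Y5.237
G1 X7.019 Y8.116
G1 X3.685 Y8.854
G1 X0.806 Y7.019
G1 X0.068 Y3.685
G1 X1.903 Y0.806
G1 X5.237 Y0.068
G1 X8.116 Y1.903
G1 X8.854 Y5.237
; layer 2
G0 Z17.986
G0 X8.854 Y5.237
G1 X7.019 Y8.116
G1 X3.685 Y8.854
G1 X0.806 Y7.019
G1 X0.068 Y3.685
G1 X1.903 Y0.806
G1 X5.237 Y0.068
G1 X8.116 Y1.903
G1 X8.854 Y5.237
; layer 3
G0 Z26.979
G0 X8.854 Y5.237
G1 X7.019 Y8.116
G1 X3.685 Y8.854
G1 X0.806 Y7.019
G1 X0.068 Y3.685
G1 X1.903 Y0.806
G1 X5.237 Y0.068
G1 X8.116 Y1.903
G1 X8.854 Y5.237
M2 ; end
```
solid part
  facet normal 0.0000 0.0000 -1.0000
    outer loop
      vertex 3.685 8.854 0.000
      vertex 7.019 8.116 0.000
      vertex 8.854 5.237 0.000
    endloop
  endfacet
  facet normal 0.0000 0.0000 -1.0000
    outer loop
      vertex 0.806 7.019 0.000
      vertex 3.685 8.854 0.000
      vertex 8.854 5.237 0.000
    endloop
  endfacet
  facet normal 0.0000 0.0000 -1.0000
    outer loop
      vertex 0.068 3.685 0.000
      vertex 0.806 7.019 0.000
      vertex 8.854 5.237 0.000
    endloop
  endfacet
  facet normal 0.0000 0.0000 -1.0000
    outer loop
      vertex 1.903 0.806 0.000
      vertex 0.068 3.685 0.000
      vertex 8.854 5.237 0.000
    endloop
  endfacet
  facet normal 0.0000 0.0000 -1.0000
    outer loop
      vertex 5.237 0.068 0.000
      vertex 1.903 0.806 0.000
      vertex 8.854 5.237 0.000
    endloop
  endfacet
  facet normal 0.0000 0.0000 -1.0000
    outer loop
      vertex 8.116 1.903 0.000
      vertex 5.237 0.068 0.000
      vertex 8.854 5.237 0.000
    endloop
  endfacet
  facet normal 0.0000 0.0000 1.0000
    outer loop
      vertex 8.854 5.237 26.979
      vertex 7.019 8.116 26.979
      vertex 3.685 8.854 26.979
    endloop
  endfacet
  facet normal 0.0000 0.0000 1.0000
    outer loop
      vertex 8.854 5.237 26.979
      vertex 3.685 8.854 26.979
      vertex 0.806 7.019 26.979
    endloop
  endfacet
  facet normal 0.0000 0.0000 1.0000
    outer loop
      vertex 8.854 5.237 26.979
      vertex 0.806 7.019 26.979
      vertex 0.068 3.685 26.979
    endloop
  endfacet
  facet normal 0.0000 0.0000 1.0000
    outer loop
      vertex 8.854 5.237 26.979
      vertex 0.068 3.685 26.979
      vertex 1.903 0.806 26.979
    endloop
  endfacet
  facet normal 0.0000 0.0000 1.0000
    outer loop
      vertex 8.854 5.237 26.979
      vertex 1.903 0.806 26.979
      vertex 5.237 0.068 26.979
    endloop
  endfacet
  facet normal 0.0000 0.0000 1.0000
    outer loop
      vertex 8.854 5.237 26.979
      vertex 5.237 0.068 26.979
      vertex 8.116 1.903 26.979
    endloop
  endfacet
  facet normal 0.8433 0.5375 0.0000
    outer loop
      vertex 8.854 5.237 0.000
      vertex 7.019 8.116 0.000
      vertex 7.019 8.116 26.979
    endloop
  endfacet
  facet normal 0.8433 0.5375 0.0000
    outer loop
      vertex 8.854 5.237 0.000
      vertex 7.019 8.116 26.979
      vertex 8.854 5.237 26.979
    endloop
  endfacet
  facet normal 0.2161 0.9764 0.0000
    outer loop
      vertex 7.019 8.116 0.000
      vertex 3.685 8.854 0.000
      vertex 3.685 8.854 26.979
    endloop
  endfacet
  facet normal 0.2161 0.9764 0.0000
    outer loop
      vertex 7.019 8.116 0.000
      vertex 3.685 8.854 26.979
      vertex 7.019 8.116 26.979
    endloop
  endfacet
  facet normal -0.5375 0.8433 0.0000
    outer loop
      vertex 3.685 8.854 0.000
      vertex 0.806 7.019 0.000
      vertex 0.806 7.019 26.979
    endloop
  endfacet
  facet normal -0.5375 0.8433 0.0000
    outer loop
      vertex 3.685 8.854 0.000
      vertex 0.806 7.019 26.979
      vertex 3.685 8.854 26.979
    endloop
  endfacet
  facet normal -0.9764 0.2161 0.0000
    outer loop
      vertex 0.806 7.019 0.000
      vertex 0.068 3.685 0.000
      vertex 0.068 3.685 26.979
    endloop
  endfacet
  facet normal -0.9764 0.2161 0.0000
    outer loop
      vertex 0.806 7.019 0.000
      vertex 0.068 3.685 26.979
      vertex 0.806 7.019 26.979
    endloop
  endfacet
  facet normal -0.8433 -0.5375 0.0000
    outer loop
      vertex 0.068 3.685 0.000
      vertex 1.903 0.806 0.000
      vertex 1.903 0.806 26.979
    endloop
  endfacet
  facet normal -0.8433 -0.5375 0.0000
    outer loop
      vertex 0.068 3.685 0.000
      vertex 1.903 0.806 26.979
      vertex 0.068 3.685 26.979
    endloop
  endfacet
  facet normal -0.2161 -0.9764 0.0000
    outer loop
      vertex 1.903 0.806 0.000
      vertex 5.237 0.068 0.000
      vertex 5.237 0.068 26.979
    endloop
  endfacet
  facet normal -0.2161 -0.9764 0.0000
    outer loop
      vertex 1.903 0.806 0.000
      vertex 5.237 0.068 26.979
      vertex 1.903 0.806 26.979
    endloop
  endfacet
  facet normal 0.5375 -0.8433 0.0000
    outer loop
      vertex 5.237 0.068 0.000
      vertex 8.116 1.903 0.000
      vertex 8.116 1.903 26.979
    endloop
  endfacet
  facet normal 0.5375 -0.8433 0.0000
    outer loop
      vertex 5.237 0.068 0.000
      vertex 8.116 1.903 26.979
      vertex 5.237 0.068 26.979
    endloop
  endfacet
  facet normal 0.9764 -0.2161 0.0000
    outer loop
      vertex 8.116 1.903 0.000
      vertex 8.854 5.237 0.000
      vertex 8.854 5.237 26.979
    endloop
  endfacet
  facet normal 0.9764 -0.2161 0.0000
    outer loop
      vertex 8.116 1.903 0.000
      vertex 8.854 5.237 26.979
      vertex 8.116 1.903 26.979
    endloop
  endfacet
endsolid part

The G0 Z moves step by Δz≈8.993 mm. Every layer's G1 loop is the same polygon, so the solid is a straight extrusion of it from z=0 to z≈27. Closing with flat bottom and top caps and triangulating gives 28 facets — a regular 8-sided prism (a cylinder approximated with 8 flat sides), circumscribed radius ≈ 4.46 mm, height ≈ 27 mm.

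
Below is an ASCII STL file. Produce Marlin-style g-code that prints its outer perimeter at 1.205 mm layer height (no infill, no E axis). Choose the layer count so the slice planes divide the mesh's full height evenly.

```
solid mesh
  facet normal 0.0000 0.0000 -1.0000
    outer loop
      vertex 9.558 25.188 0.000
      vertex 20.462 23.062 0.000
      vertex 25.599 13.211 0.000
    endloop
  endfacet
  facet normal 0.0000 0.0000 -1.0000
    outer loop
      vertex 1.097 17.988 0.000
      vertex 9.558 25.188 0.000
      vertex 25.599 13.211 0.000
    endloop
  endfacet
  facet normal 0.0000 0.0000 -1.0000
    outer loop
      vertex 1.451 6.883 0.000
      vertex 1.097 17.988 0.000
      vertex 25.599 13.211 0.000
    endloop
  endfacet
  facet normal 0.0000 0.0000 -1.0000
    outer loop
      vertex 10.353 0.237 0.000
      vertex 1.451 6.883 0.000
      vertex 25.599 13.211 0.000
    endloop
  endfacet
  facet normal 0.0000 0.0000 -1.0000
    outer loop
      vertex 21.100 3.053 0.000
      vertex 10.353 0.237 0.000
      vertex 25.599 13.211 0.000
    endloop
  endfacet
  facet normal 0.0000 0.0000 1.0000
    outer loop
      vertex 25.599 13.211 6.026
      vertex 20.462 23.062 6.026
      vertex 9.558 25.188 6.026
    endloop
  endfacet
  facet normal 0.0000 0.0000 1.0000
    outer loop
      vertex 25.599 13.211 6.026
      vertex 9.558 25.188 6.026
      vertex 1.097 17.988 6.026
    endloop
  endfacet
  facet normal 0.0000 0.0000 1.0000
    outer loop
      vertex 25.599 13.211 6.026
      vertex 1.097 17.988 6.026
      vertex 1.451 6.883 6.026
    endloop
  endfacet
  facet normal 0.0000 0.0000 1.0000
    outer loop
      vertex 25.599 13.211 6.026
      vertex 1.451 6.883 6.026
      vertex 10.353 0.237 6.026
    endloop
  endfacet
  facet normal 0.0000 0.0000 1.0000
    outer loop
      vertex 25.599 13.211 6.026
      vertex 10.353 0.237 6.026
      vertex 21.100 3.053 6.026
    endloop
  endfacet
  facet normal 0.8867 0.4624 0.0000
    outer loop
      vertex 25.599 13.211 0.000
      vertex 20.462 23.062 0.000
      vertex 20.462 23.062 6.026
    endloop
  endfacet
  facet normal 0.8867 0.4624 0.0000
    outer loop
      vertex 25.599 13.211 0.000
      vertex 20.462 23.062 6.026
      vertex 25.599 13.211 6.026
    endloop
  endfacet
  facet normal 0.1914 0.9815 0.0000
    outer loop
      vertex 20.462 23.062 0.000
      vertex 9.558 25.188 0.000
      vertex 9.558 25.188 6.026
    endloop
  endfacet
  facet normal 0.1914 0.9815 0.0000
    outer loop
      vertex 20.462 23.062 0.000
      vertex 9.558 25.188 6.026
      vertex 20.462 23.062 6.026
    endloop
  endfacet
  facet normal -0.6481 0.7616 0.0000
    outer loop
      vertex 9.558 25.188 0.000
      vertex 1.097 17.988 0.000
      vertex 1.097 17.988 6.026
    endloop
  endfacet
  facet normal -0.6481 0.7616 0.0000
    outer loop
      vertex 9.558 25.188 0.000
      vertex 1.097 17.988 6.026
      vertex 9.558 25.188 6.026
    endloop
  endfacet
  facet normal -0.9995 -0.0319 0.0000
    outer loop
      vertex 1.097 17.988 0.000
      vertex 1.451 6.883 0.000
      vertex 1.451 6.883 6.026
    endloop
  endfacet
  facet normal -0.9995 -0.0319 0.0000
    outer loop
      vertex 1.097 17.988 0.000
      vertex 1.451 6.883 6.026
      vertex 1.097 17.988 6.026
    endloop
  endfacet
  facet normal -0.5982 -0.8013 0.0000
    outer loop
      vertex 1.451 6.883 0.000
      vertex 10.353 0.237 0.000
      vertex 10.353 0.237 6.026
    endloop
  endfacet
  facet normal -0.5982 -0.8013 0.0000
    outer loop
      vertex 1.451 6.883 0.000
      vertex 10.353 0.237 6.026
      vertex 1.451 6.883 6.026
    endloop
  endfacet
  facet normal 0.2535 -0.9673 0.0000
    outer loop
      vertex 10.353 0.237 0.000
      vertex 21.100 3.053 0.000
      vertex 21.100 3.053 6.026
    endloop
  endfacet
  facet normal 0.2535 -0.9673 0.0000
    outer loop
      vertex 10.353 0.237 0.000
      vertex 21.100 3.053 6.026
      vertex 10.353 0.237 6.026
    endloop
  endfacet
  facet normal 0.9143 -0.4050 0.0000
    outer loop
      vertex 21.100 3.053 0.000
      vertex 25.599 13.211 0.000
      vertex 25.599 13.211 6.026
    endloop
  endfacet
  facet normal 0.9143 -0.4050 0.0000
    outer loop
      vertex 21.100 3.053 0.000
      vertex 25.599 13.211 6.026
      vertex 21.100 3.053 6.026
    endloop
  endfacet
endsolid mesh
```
; perimeter-only toolpath
G21 ; units = mm
G90 ; absolute positioning
G28 ; home
; layer 1
G0 Z1.205
G0 X25.599 Y13.211
G1 X20.462 Y23.062
G1 X9.558 Y25.188
G1 X1.097 Y17.988
G1 X1.451 Y6.883
G1 X10.353 Y0.237
G1 X21.100 Y3.053
G1 X25.599 Y13.211
; layer 2
G0 Z2.410
G0 X25.599 Y13.211
G1 X20.462 Y23.062
G1 X9.558 Y25.188
G1 X1.097 Y17.988
G1 X1.451 Y6.883
G1 X10.353 Y0.237
G1 X21.100 Y3.053
G1 X25.599 Y13.211
; layer 3
G0 Z3.616
G0 X25.599 Y13.211
G1 X20.462 Y23.062
G1 X9.558 Y25.188
G1 X1.097 Y17.988
G1 X1.451 Y6.883
G1 X10.353 Y0.237
G1 X21.100 Y3.053
G1 X25.599 Y13.211
; layer 4
G0 Z4.821
G0 X25.599 Y13.211
G1 X20.462 Y23.062
G1 X9.558 Y25.188
G1 X1.097 Y17.988
G1 X1.451 Y6.883
G1 X10.353 Y0.237
G1 X21.100 Y3.053
G1 X25.599 Y13.211
; layer 5
G0 Z6.026
G0 X25.599 Y13.211
G1 X20.462 Y23.062
G1 X9.558 Y25.188
G1 X1.097 Y17.988
G1 X1.451 Y6.883
G1 X10.353 Y0.237
G1 X21.100 Y3.053
G1 X25.599 Y13.211
M2 ; end

The solid is a regular 7-sided prism (a cylinder approximated with 7 flat sides), circumscribed radius ≈ 12.8 mm, height ≈ 6.03 mm. Slicing at Δz = 1.205 mm — 5 equal slices spanning the solid's height, so layer i sits at z = i·h/5 — gives 5 non-empty perimeters. Each is a 7-segment closed polygon; G0 lifts to the layer z and rapids to the start vertex, then G1 traces the edges.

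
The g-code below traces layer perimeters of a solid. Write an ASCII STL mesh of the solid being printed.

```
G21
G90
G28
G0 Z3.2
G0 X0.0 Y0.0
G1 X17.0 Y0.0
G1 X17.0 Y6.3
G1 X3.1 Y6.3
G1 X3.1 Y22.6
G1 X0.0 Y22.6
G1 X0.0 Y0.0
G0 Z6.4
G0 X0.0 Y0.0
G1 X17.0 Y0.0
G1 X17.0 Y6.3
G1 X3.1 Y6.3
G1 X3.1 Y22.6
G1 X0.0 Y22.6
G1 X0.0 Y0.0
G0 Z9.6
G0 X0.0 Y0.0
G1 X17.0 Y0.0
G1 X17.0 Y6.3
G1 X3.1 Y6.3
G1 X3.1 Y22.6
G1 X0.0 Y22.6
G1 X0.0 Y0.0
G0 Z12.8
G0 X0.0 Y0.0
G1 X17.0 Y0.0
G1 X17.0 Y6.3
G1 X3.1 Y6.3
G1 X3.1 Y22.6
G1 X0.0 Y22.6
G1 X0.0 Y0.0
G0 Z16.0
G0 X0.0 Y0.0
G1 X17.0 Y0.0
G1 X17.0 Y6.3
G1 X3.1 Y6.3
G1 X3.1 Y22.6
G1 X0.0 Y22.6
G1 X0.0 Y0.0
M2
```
solid part
  facet normal 0.0000 0.0000 -1.0000
    outer loop
      vertex 17.0 6.3 0.0
      vertex 17.0 0.0 0.0
      vertex 0.0 0.0 0.0
    endloop
  endfacet
  facet normal 0.0000 0.0000 -1.0000
    outer loop
      vertex 3.1 6.3 0.0
      vertex 17.0 6.3 0.0
      vertex 0.0 0.0 0.0
    endloop
  endfacet
  facet normal 0.0000 0.0000 -1.0000
    outer loop
      vertex 3.1 22.6 0.0
      vertex 3.1 6.3 0.0
      vertex 0.0 0.0 0.0
    endloop
  endfacet
  facet normal 0.0000 0.0000 -1.0000
    outer loop
      vertex 0.0 22.6 0.0
      vertex 3.1 22.6 0.0
      vertex 0.0 0.0 0.0
    endloop
  endfacet
  facet normal 0.0000 0.0000 1.0000
    outer loop
      vertex 0.0 0.0 16.0
      vertex 17.0 0.0 16.0
      vertex 17.0 6.3 16.0
    endloop
  endfacet
  facet normal 0.0000 0.0000 1.0000
    outer loop
      vertex 0.0 0.0 16.0
      vertex 17.0 6.3 16.0
      vertex 3.1 6.3 16.0
    endloop
  endfacet
  facet normal 0.0000 0.0000 1.0000
    outer loop
      vertex 0.0 0.0 16.0
      vertex 3.1 6.3 16.0
      vertex 3.1 22.6 16.0
    endloop
  endfacet
  facet normal 0.0000 0.0000 1.0000
    outer loop
      vertex 0.0 0.0 16.0
      vertex 3.1 22.6 16.0
      vertex 0.0 22.6 16.0
    endloop
  endfacet
  facet normal 0.0000 -1.0000 0.0000
    outer loop
      vertex 0.0 0.0 0.0
      vertex 17.0 0.0 0.0
      vertex 17.0 0.0 16.0
    endloop
  endfacet
  facet normal 0.0000 -1.0000 0.0000
    outer loop
      vertex 0.0 0.0 0.0
      vertex 17.0 0.0 16.0
      vertex 0.0 0.0 16.0
    endloop
  endfacet
  facet normal 1.0000 0.0000 0.0000
    outer loop
      vertex 17.0 0.0 0.0
      vertex 17.0 6.3 0.0
      vertex 17.0 6.3 16.0
    endloop
  endfacet
  facet normal 1.0000 0.0000 0.0000
    outer loop
      vertex 17.0 0.0 0.0
      vertex 17.0 6.3 16.0
      vertex 17.0 0.0 16.0
    endloop
  endfacet
  facet normal 0.0000 1.0000 0.0000
    outer loop
      vertex 17.0 6.3 0.0
      vertex 3.1 6.3 0.0
      vertex 3.1 6.3 16.0
    endloop
  endfacet
  facet normal 0.0000 1.0000 0.0000
    outer loop
      vertex 17.0 6.3 0.0
      vertex 3.1 6.3 16.0
      vertex 17.0 6.3 16.0
    endloop
  endfacet
  facet normal 1.0000 0.0000 0.0000
    outer loop
      vertex 3.1 6.3 0.0
      vertex 3.1 22.6 0.0
      vertex 3.1 22.6 16.0
    endloop
  endfacet
  facet normal 1.0000 0.0000 0.0000
    outer loop
      vertex 3.1 6.3 0.0
      vertex 3.1 22.6 16.0
      vertex 3.1 6.3 16.0
    endloop
  endfacet
  facet normal 0.0000 1.0000 0.0000
    outer loop
      vertex 3.1 22.6 0.0
      vertex 0.0 22.6 0.0
      vertex 0.0 22.6 16.0
    endloop
  endfacet
  facet normal 0.0000 1.0000 0.0000
    outer loop
      vertex 3.1 22.6 0.0
      vertex 0.0 22.6 16.0
      vertex 3.1 22.6 16.0
    endloop
  endfacet
  facet normal -1.0000 0.0000 0.0000
    outer loop
      vertex 0.0 22.6 0.0
      vertex 0.0 0.0 0.0
      vertex 0.0 0.0 16.0
    endloop
  endfacet
  facet normal -1.0000 0.0000 0.0000
    outer loop
      vertex 0.0 22.6 0.0
      vertex 0.0 0.0 16.0
      vertex 0.0 22.6 16.0
    endloop
  endfacet
endsolid part

The G0 Z moves step by Δz≈3.2 mm. Every layer's G1 loop is the same polygon, so the solid is a straight extrusion of it from z=0 to z≈16. Closing with flat bottom and top caps and triangulating gives 20 facets — an L-shaped prism: outer 17 × 22.6 mm, arm thicknesses ≈ 6.3 mm (horizontal) and 3.1 mm (vertical), extruded 16 mm in z.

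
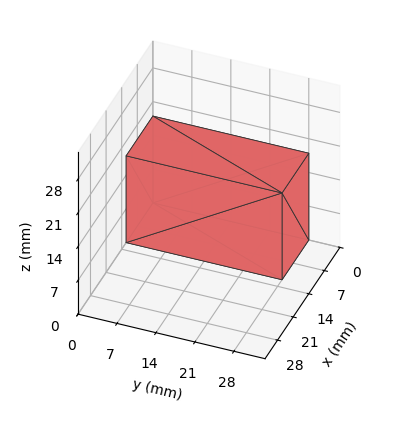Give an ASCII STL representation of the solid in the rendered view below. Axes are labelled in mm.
Reading the render: the shape is a rectangular box, roughly 12 × 28 mm footprint and 18 mm tall (dimensions read to the nearest mm from the axis ticks). For the STL, each face is triangulated and given an outward normal.

solid part
  facet normal 0.0000 0.0000 -1.0000
    outer loop
      vertex 12.00 28.00 0.00
      vertex 12.00 0.00 0.00
      vertex 0.00 0.00 0.00
    endloop
  endfacet
  facet normal 0.0000 0.0000 -1.0000
    outer loop
      vertex 0.00 28.00 0.00
      vertex 12.00 28.00 0.00
      vertex 0.00 0.00 0.00
    endloop
  endfacet
  facet normal 0.0000 0.0000 1.0000
    outer loop
      vertex 0.00 0.00 18.00
      vertex 12.00 0.00 18.00
      vertex 12.00 28.00 18.00
    endloop
  endfacet
  facet normal 0.0000 0.0000 1.0000
    outer loop
      vertex 0.00 0.00 18.00
      vertex 12.00 28.00 18.00
      vertex 0.00 28.00 18.00
    endloop
  endfacet
  facet normal 0.0000 -1.0000 0.0000
    outer loop
      vertex 0.00 0.00 0.00
      vertex 12.00 0.00 0.00
      vertex 12.00 0.00 18.00
    endloop
  endfacet
  facet normal 0.0000 -1.0000 0.0000
    outer loop
      vertex 0.00 0.00 0.00
      vertex 12.00 0.00 18.00
      vertex 0.00 0.00 18.00
    endloop
  endfacet
  facet normal 0.0000 1.0000 0.0000
    outer loop
      vertex 12.00 28.00 18.00
      vertex 12.00 28.00 0.00
      vertex 0.00 28.00 0.00
    endloop
  endfacet
  facet normal 0.0000 1.0000 0.0000
    outer loop
      vertex 0.00 28.00 18.00
      vertex 12.00 28.00 18.00
      vertex 0.00 28.00 0.00
    endloop
  endfacet
  facet normal -1.0000 0.0000 0.0000
    outer loop
      vertex 0.00 28.00 18.00
      vertex 0.00 28.00 0.00
      vertex 0.00 0.00 0.00
    endloop
  endfacet
  facet normal -1.0000 0.0000 0.0000
    outer loop
      vertex 0.00 0.00 18.00
      vertex 0.00 28.00 18.00
      vertex 0.00 0.00 0.00
    endloop
  endfacet
  facet normal 1.0000 0.0000 0.0000
    outer loop
      vertex 12.00 0.00 0.00
      vertex 12.00 28.00 0.00
      vertex 12.00 28.00 18.00
    endloop
  endfacet
  facet normal 1.0000 0.0000 0.0000
    outer loop
      vertex 12.00 0.00 0.00
      vertex 12.00 28.00 18.00
      vertex 12.00 0.00 18.00
    endloop
  endfacet
endsolid part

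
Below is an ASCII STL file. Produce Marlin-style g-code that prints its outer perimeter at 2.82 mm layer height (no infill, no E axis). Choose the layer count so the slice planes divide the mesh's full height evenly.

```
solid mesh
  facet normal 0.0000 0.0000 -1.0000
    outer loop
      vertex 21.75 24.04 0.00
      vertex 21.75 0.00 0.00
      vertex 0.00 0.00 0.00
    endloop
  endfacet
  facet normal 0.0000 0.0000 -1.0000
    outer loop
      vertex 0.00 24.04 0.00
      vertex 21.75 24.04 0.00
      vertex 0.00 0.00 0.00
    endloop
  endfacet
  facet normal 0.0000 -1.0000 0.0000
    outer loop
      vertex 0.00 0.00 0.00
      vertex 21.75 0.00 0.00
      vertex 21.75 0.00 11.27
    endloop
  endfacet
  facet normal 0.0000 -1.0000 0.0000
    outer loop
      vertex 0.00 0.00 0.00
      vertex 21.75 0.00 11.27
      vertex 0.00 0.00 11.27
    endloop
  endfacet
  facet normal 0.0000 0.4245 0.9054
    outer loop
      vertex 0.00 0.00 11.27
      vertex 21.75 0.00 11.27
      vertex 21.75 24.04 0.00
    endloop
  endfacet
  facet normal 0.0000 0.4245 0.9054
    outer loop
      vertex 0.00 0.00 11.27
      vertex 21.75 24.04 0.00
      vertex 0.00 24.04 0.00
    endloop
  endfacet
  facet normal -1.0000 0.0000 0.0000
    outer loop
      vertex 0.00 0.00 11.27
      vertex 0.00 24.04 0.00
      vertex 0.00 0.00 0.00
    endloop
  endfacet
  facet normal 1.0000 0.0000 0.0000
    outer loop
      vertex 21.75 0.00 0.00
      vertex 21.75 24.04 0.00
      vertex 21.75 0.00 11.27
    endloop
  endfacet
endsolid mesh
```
; perimeter-only toolpath
G21 ; units = mm
G90 ; absolute positioning
G28 ; home
; layer 1
G0 Z2.82
G0 X0.00 Y0.00
G1 X21.75 Y0.00
G1 X21.75 Y18.03
G1 X0.00 Y18.03
G1 X0.00 Y0.00
; layer 2
G0 Z5.63
G0 X0.00 Y0.00
G1 X21.75 Y0.00
G1 X21.75 Y12.02
G1 X0.00 Y12.02
G1 X0.00 Y0.00
; layer 3
G0 Z8.45
G0 X0.00 Y0.00
G1 X21.75 Y0.00
G1 X21.75 Y6.01
G1 X0.00 Y6.01
G1 X0.00 Y0.00
M2 ; end

The solid is a wedge (ramp): 21.8 × 24 mm base, rising to 11.3 mm along the y=0 edge and sloping linearly to z=0 at y=24. Slicing at Δz = 2.82 mm — 4 equal slices spanning the solid's height, so layer i sits at z = i·h/4 — gives 3 non-empty perimeters. Each is a 4-segment closed polygon; G0 lifts to the layer z and rapids to the start vertex, then G1 traces the edges. The cross-section shrinks linearly with z (the slice at the apex is degenerate and omitted).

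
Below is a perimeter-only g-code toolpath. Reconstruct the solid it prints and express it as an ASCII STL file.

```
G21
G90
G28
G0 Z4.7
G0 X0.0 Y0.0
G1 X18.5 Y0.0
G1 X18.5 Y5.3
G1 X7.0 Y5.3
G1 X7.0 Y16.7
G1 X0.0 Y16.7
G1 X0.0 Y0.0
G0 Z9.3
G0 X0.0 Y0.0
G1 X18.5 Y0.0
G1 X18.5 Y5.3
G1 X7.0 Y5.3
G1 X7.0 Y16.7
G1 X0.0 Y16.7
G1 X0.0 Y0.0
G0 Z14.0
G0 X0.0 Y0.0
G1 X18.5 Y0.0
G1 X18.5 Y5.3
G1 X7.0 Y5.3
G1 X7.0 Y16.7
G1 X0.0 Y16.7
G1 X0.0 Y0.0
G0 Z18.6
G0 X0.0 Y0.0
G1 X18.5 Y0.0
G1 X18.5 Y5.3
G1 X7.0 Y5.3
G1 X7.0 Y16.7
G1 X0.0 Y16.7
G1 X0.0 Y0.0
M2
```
solid part
  facet normal 0.0000 0.0000 -1.0000
    outer loop
      vertex 18.5 5.3 0.0
      vertex 18.5 0.0 0.0
      vertex 0.0 0.0 0.0
    endloop
  endfacet
  facet normal 0.0000 0.0000 -1.0000
    outer loop
      vertex 7.0 5.3 0.0
      vertex 18.5 5.3 0.0
      vertex 0.0 0.0 0.0
    endloop
  endfacet
  facet normal 0.0000 0.0000 -1.0000
    outer loop
      vertex 7.0 16.7 0.0
      vertex 7.0 5.3 0.0
      vertex 0.0 0.0 0.0
    endloop
  endfacet
  facet normal 0.0000 0.0000 -1.0000
    outer loop
      vertex 0.0 16.7 0.0
      vertex 7.0 16.7 0.0
      vertex 0.0 0.0 0.0
    endloop
  endfacet
  facet normal 0.0000 0.0000 1.0000
    outer loop
      vertex 0.0 0.0 18.6
      vertex 18.5 0.0 18.6
      vertex 18.5 5.3 18.6
    endloop
  endfacet
  facet normal 0.0000 0.0000 1.0000
    outer loop
      vertex 0.0 0.0 18.6
      vertex 18.5 5.3 18.6
      vertex 7.0 5.3 18.6
    endloop
  endfacet
  facet normal 0.0000 0.0000 1.0000
    outer loop
      vertex 0.0 0.0 18.6
      vertex 7.0 5.3 18.6
      vertex 7.0 16.7 18.6
    endloop
  endfacet
  facet normal 0.0000 0.0000 1.0000
    outer loop
      vertex 0.0 0.0 18.6
      vertex 7.0 16.7 18.6
      vertex 0.0 16.7 18.6
    endloop
  endfacet
  facet normal 0.0000 -1.0000 0.0000
    outer loop
      vertex 0.0 0.0 0.0
      vertex 18.5 0.0 0.0
      vertex 18.5 0.0 18.6
    endloop
  endfacet
  facet normal 0.0000 -1.0000 0.0000
    outer loop
      vertex 0.0 0.0 0.0
      vertex 18.5 0.0 18.6
      vertex 0.0 0.0 18.6
    endloop
  endfacet
  facet normal 1.0000 0.0000 0.0000
    outer loop
      vertex 18.5 0.0 0.0
      vertex 18.5 5.3 0.0
      vertex 18.5 5.3 18.6
    endloop
  endfacet
  facet normal 1.0000 0.0000 0.0000
    outer loop
      vertex 18.5 0.0 0.0
      vertex 18.5 5.3 18.6
      vertex 18.5 0.0 18.6
    endloop
  endfacet
  facet normal 0.0000 1.0000 0.0000
    outer loop
      vertex 18.5 5.3 0.0
      vertex 7.0 5.3 0.0
      vertex 7.0 5.3 18.6
    endloop
  endfacet
  facet normal 0.0000 1.0000 0.0000
    outer loop
      vertex 18.5 5.3 0.0
      vertex 7.0 5.3 18.6
      vertex 18.5 5.3 18.6
    endloop
  endfacet
  facet normal 1.0000 0.0000 0.0000
    outer loop
      vertex 7.0 5.3 0.0
      vertex 7.0 16.7 0.0
      vertex 7.0 16.7 18.6
    endloop
  endfacet
  facet normal 1.0000 0.0000 0.0000
    outer loop
      vertex 7.0 5.3 0.0
      vertex 7.0 16.7 18.6
      vertex 7.0 5.3 18.6
    endloop
  endfacet
  facet normal 0.0000 1.0000 0.0000
    outer loop
      vertex 7.0 16.7 0.0
      vertex 0.0 16.7 0.0
      vertex 0.0 16.7 18.6
    endloop
  endfacet
  facet normal 0.0000 1.0000 0.0000
    outer loop
      vertex 7.0 16.7 0.0
      vertex 0.0 16.7 18.6
      vertex 7.0 16.7 18.6
    endloop
  endfacet
  facet normal -1.0000 0.0000 0.0000
    outer loop
      vertex 0.0 16.7 0.0
      vertex 0.0 0.0 0.0
      vertex 0.0 0.0 18.6
    endloop
  endfacet
  facet normal -1.0000 0.0000 0.0000
    outer loop
      vertex 0.0 16.7 0.0
      vertex 0.0 0.0 18.6
      vertex 0.0 16.7 18.6
    endloop
  endfacet
endsolid part

The G0 Z moves step by Δz≈4.7 mm. Every layer's G1 loop is the same polygon, so the solid is a straight extrusion of it from z=0 to z≈18.6. Closing with flat bottom and top caps and triangulating gives 20 facets — an L-shaped prism: outer 18.5 × 16.7 mm, arm thicknesses ≈ 5.3 mm (horizontal) and 7 mm (vertical), extruded 18.6 mm in z.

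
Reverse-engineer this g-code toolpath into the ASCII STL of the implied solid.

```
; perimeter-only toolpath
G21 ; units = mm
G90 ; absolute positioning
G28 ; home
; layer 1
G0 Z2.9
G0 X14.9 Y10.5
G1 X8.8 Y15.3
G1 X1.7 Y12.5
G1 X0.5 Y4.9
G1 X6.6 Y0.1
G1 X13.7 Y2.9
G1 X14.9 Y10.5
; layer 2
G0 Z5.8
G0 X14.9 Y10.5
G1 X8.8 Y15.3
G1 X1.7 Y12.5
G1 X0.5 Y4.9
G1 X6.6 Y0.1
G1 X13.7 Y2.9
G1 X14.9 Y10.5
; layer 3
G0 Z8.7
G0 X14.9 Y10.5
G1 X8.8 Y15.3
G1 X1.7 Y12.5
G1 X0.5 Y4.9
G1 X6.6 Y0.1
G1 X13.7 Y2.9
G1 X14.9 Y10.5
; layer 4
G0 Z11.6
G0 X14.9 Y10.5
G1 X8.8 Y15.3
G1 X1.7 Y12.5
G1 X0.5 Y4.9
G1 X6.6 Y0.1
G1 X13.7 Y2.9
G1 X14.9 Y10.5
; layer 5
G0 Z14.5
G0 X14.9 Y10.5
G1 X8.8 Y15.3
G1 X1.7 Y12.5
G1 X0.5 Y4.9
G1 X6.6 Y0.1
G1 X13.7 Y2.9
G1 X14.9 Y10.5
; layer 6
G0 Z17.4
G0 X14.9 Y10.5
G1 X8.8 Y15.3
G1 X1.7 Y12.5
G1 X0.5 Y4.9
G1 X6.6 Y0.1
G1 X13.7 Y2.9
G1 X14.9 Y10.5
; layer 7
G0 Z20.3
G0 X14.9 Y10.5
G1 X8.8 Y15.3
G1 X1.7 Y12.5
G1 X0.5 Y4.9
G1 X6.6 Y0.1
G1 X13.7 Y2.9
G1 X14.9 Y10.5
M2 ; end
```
solid part
  facet normal 0.0000 0.0000 -1.0000
    outer loop
      vertex 1.7 12.5 0.0
      vertex 8.8 15.3 0.0
      vertex 14.9 10.5 0.0
    endloop
  endfacet
  facet normal 0.0000 0.0000 -1.0000
    outer loop
      vertex 0.5 4.9 0.0
      vertex 1.7 12.5 0.0
      vertex 14.9 10.5 0.0
    endloop
  endfacet
  facet normal 0.0000 0.0000 -1.0000
    outer loop
      vertex 6.6 0.1 0.0
      vertex 0.5 4.9 0.0
      vertex 14.9 10.5 0.0
    endloop
  endfacet
  facet normal 0.0000 0.0000 -1.0000
    outer loop
      vertex 13.7 2.9 0.0
      vertex 6.6 0.1 0.0
      vertex 14.9 10.5 0.0
    endloop
  endfacet
  facet normal 0.0000 0.0000 1.0000
    outer loop
      vertex 14.9 10.5 20.3
      vertex 8.8 15.3 20.3
      vertex 1.7 12.5 20.3
    endloop
  endfacet
  facet normal 0.0000 0.0000 1.0000
    outer loop
      vertex 14.9 10.5 20.3
      vertex 1.7 12.5 20.3
      vertex 0.5 4.9 20.3
    endloop
  endfacet
  facet normal 0.0000 0.0000 1.0000
    outer loop
      vertex 14.9 10.5 20.3
      vertex 0.5 4.9 20.3
      vertex 6.6 0.1 20.3
    endloop
  endfacet
  facet normal 0.0000 0.0000 1.0000
    outer loop
      vertex 14.9 10.5 20.3
      vertex 6.6 0.1 20.3
      vertex 13.7 2.9 20.3
    endloop
  endfacet
  facet normal 0.6184 0.7859 0.0000
    outer loop
      vertex 14.9 10.5 0.0
      vertex 8.8 15.3 0.0
      vertex 8.8 15.3 20.3
    endloop
  endfacet
  facet normal 0.6184 0.7859 0.0000
    outer loop
      vertex 14.9 10.5 0.0
      vertex 8.8 15.3 20.3
      vertex 14.9 10.5 20.3
    endloop
  endfacet
  facet normal -0.3669 0.9303 0.0000
    outer loop
      vertex 8.8 15.3 0.0
      vertex 1.7 12.5 0.0
      vertex 1.7 12.5 20.3
    endloop
  endfacet
  facet normal -0.3669 0.9303 0.0000
    outer loop
      vertex 8.8 15.3 0.0
      vertex 1.7 12.5 20.3
      vertex 8.8 15.3 20.3
    endloop
  endfacet
  facet normal -0.9878 0.1560 0.0000
    outer loop
      vertex 1.7 12.5 0.0
      vertex 0.5 4.9 0.0
      vertex 0.5 4.9 20.3
    endloop
  endfacet
  facet normal -0.9878 0.1560 0.0000
    outer loop
      vertex 1.7 12.5 0.0
      vertex 0.5 4.9 20.3
      vertex 1.7 12.5 20.3
    endloop
  endfacet
  facet normal -0.6184 -0.7859 0.0000
    outer loop
      vertex 0.5 4.9 0.0
      vertex 6.6 0.1 0.0
      vertex 6.6 0.1 20.3
    endloop
  endfacet
  facet normal -0.6184 -0.7859 0.0000
    outer loop
      vertex 0.5 4.9 0.0
      vertex 6.6 0.1 20.3
      vertex 0.5 4.9 20.3
    endloop
  endfacet
  facet normal 0.3669 -0.9303 0.0000
    outer loop
      vertex 6.6 0.1 0.0
      vertex 13.7 2.9 0.0
      vertex 13.7 2.9 20.3
    endloop
  endfacet
  facet normal 0.3669 -0.9303 0.0000
    outer loop
      vertex 6.6 0.1 0.0
      vertex 13.7 2.9 20.3
      vertex 6.6 0.1 20.3
    endloop
  endfacet
  facet normal 0.9878 -0.1560 0.0000
    outer loop
      vertex 13.7 2.9 0.0
      vertex 14.9 10.5 0.0
      vertex 14.9 10.5 20.3
    endloop
  endfacet
  facet normal 0.9878 -0.1560 0.0000
    outer loop
      vertex 13.7 2.9 0.0
      vertex 14.9 10.5 20.3
      vertex 13.7 2.9 20.3
    endloop
  endfacet
endsolid part

The G0 Z moves step by Δz≈2.9 mm. Every layer's G1 loop is the same polygon, so the solid is a straight extrusion of it from z=0 to z≈20.3. Closing with flat bottom and top caps and triangulating gives 20 facets — a regular 6-sided prism (a cylinder approximated with 6 flat sides), circumscribed radius ≈ 7.7 mm, height ≈ 20.3 mm.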